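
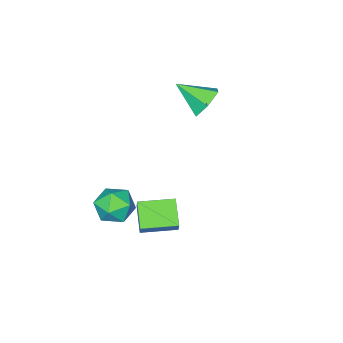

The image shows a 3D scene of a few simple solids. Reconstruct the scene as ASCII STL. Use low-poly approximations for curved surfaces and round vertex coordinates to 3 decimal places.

solid 
facet normal -0.348 -0.380 -0.857
outer loop
vertex 3.367 1.064 -0.527
vertex 1.993 2.241 -0.492
vertex 4.214 2.077 -1.32
endloop
endfacet
facet normal 0.759 -0.650 -0.020
outer loop
vertex 4.527 2.419 -0.548
vertex 3.367 1.064 -0.527
vertex 4.214 2.077 -1.32
endloop
endfacet
facet normal -0.348 -0.380 -0.857
outer loop
vertex 4.214 2.077 -1.32
vertex 1.993 2.241 -0.492
vertex 2.84 3.254 -1.284
endloop
endfacet
facet normal 0.550 0.658 -0.514
outer loop
vertex 2.84 3.254 -1.284
vertex 4.527 2.419 -0.548
vertex 4.214 2.077 -1.32
endloop
endfacet
facet normal -0.550 -0.658 0.514
outer loop
vertex 3.367 1.064 -0.527
vertex 2.306 2.583 0.28
vertex 1.993 2.241 -0.492
endloop
endfacet
facet normal 0.759 -0.650 -0.020
outer loop
vertex 3.68 1.406 0.244
vertex 3.367 1.064 -0.527
vertex 4.527 2.419 -0.548
endloop
endfacet
facet normal -0.550 -0.658 0.515
outer loop
vertex 3.68 1.406 0.244
vertex 2.306 2.583 0.28
vertex 3.367 1.064 -0.527
endloop
endfacet
facet normal -0.759 0.650 0.020
outer loop
vertex 1.993 2.241 -0.492
vertex 2.306 2.583 0.28
vertex 2.84 3.254 -1.284
endloop
endfacet
facet normal 0.550 0.657 -0.515
outer loop
vertex 3.153 3.596 -0.513
vertex 4.527 2.419 -0.548
vertex 2.84 3.254 -1.284
endloop
endfacet
facet normal -0.759 0.650 0.020
outer loop
vertex 2.84 3.254 -1.284
vertex 2.306 2.583 0.28
vertex 3.153 3.596 -0.513
endloop
endfacet
facet normal 0.347 0.380 0.857
outer loop
vertex 3.153 3.596 -0.513
vertex 3.68 1.406 0.244
vertex 4.527 2.419 -0.548
endloop
endfacet
facet normal 0.348 0.380 0.857
outer loop
vertex 2.306 2.583 0.28
vertex 3.68 1.406 0.244
vertex 3.153 3.596 -0.513
endloop
endfacet
facet normal -0.348 0.772 -0.532
outer loop
vertex -2.244 -0.353 2.025
vertex -2.556 0.111 2.902
vertex -1.6 0.287 2.532
endloop
endfacet
facet normal 0.785 -0.479 -0.393
outer loop
vertex -2.244 -0.353 2.025
vertex -1.6 0.287 2.532
vertex -1.904 -1.331 3.898
endloop
endfacet
facet normal -0.348 0.772 -0.533
outer loop
vertex -1.6 0.287 2.532
vertex -2.556 0.111 2.902
vertex -1.911 0.752 3.409
endloop
endfacet
facet normal 0.952 0.073 0.299
outer loop
vertex -1.6 0.287 2.532
vertex -1.911 0.752 3.409
vertex -1.904 -1.331 3.898
endloop
endfacet
facet normal -0.348 0.772 -0.533
outer loop
vertex -1.911 0.752 3.409
vertex -2.556 0.111 2.902
vertex -2.867 0.576 3.779
endloop
endfacet
facet normal 0.317 0.218 0.923
outer loop
vertex -1.911 0.752 3.409
vertex -2.867 0.576 3.779
vertex -1.904 -1.331 3.898
endloop
endfacet
facet normal -0.348 0.771 -0.533
outer loop
vertex -2.867 0.576 3.779
vertex -2.556 0.111 2.902
vertex -3.511 -0.064 3.273
endloop
endfacet
facet normal -0.483 -0.190 0.855
outer loop
vertex -2.867 0.576 3.779
vertex -3.511 -0.064 3.273
vertex -1.904 -1.331 3.898
endloop
endfacet
facet normal -0.348 0.771 -0.533
outer loop
vertex -3.511 -0.064 3.273
vertex -2.556 0.111 2.902
vertex -3.2 -0.529 2.396
endloop
endfacet
facet normal -0.649 -0.743 0.164
outer loop
vertex -3.511 -0.064 3.273
vertex -3.2 -0.529 2.396
vertex -1.904 -1.331 3.898
endloop
endfacet
facet normal -0.349 0.772 -0.532
outer loop
vertex -3.2 -0.529 2.396
vertex -2.556 0.111 2.902
vertex -2.244 -0.353 2.025
endloop
endfacet
facet normal -0.015 -0.887 -0.461
outer loop
vertex -3.2 -0.529 2.396
vertex -2.244 -0.353 2.025
vertex -1.904 -1.331 3.898
endloop
endfacet
facet normal -0.995 0.098 -0.020
outer loop
vertex 2.198 -0.148 -2.328
vertex 2.087 -1.278 -2.342
vertex 2.122 -0.722 -1.352
endloop
endfacet
facet normal -0.692 0.644 0.325
outer loop
vertex 2.198 -0.148 -2.328
vertex 2.122 -0.722 -1.352
vertex 2.867 0.129 -1.453
endloop
endfacet
facet normal -0.238 0.963 -0.123
outer loop
vertex 2.198 -0.148 -2.328
vertex 2.867 0.129 -1.453
vertex 3.293 0.1 -2.505
endloop
endfacet
facet normal -0.260 0.615 -0.745
outer loop
vertex 2.198 -0.148 -2.328
vertex 3.293 0.1 -2.505
vertex 2.811 -0.77 -3.055
endloop
endfacet
facet normal -0.727 0.080 -0.682
outer loop
vertex 2.198 -0.148 -2.328
vertex 2.811 -0.77 -3.055
vertex 2.087 -1.278 -2.342
endloop
endfacet
facet normal -0.316 0.379 0.870
outer loop
vertex 2.867 0.129 -1.453
vertex 2.122 -0.722 -1.352
vertex 3.169 -0.83 -0.925
endloop
endfacet
facet normal -0.805 -0.504 0.312
outer loop
vertex 2.122 -0.722 -1.352
vertex 2.087 -1.278 -2.342
vertex 2.687 -1.7 -1.475
endloop
endfacet
facet normal -0.372 -0.535 -0.759
outer loop
vertex 2.087 -1.278 -2.342
vertex 2.811 -0.77 -3.055
vertex 3.113 -1.729 -2.527
endloop
endfacet
facet normal 0.385 0.331 -0.861
outer loop
vertex 2.811 -0.77 -3.055
vertex 3.293 0.1 -2.505
vertex 3.858 -0.878 -2.628
endloop
endfacet
facet normal 0.420 0.896 0.145
outer loop
vertex 3.293 0.1 -2.505
vertex 2.867 0.129 -1.453
vertex 3.893 -0.322 -1.638
endloop
endfacet
facet normal 0.260 -0.615 0.745
outer loop
vertex 3.782 -1.452 -1.652
vertex 3.169 -0.83 -0.925
vertex 2.687 -1.7 -1.475
endloop
endfacet
facet normal 0.238 -0.963 0.123
outer loop
vertex 3.782 -1.452 -1.652
vertex 2.687 -1.7 -1.475
vertex 3.113 -1.729 -2.527
endloop
endfacet
facet normal 0.692 -0.644 -0.325
outer loop
vertex 3.782 -1.452 -1.652
vertex 3.113 -1.729 -2.527
vertex 3.858 -0.878 -2.628
endloop
endfacet
facet normal 0.995 -0.098 0.020
outer loop
vertex 3.782 -1.452 -1.652
vertex 3.858 -0.878 -2.628
vertex 3.893 -0.322 -1.638
endloop
endfacet
facet normal 0.727 -0.080 0.682
outer loop
vertex 3.782 -1.452 -1.652
vertex 3.893 -0.322 -1.638
vertex 3.169 -0.83 -0.925
endloop
endfacet
facet normal -0.385 -0.331 0.861
outer loop
vertex 2.687 -1.7 -1.475
vertex 3.169 -0.83 -0.925
vertex 2.122 -0.722 -1.352
endloop
endfacet
facet normal -0.420 -0.896 -0.145
outer loop
vertex 3.113 -1.729 -2.527
vertex 2.687 -1.7 -1.475
vertex 2.087 -1.278 -2.342
endloop
endfacet
facet normal 0.316 -0.379 -0.870
outer loop
vertex 3.858 -0.878 -2.628
vertex 3.113 -1.729 -2.527
vertex 2.811 -0.77 -3.055
endloop
endfacet
facet normal 0.805 0.504 -0.312
outer loop
vertex 3.893 -0.322 -1.638
vertex 3.858 -0.878 -2.628
vertex 3.293 0.1 -2.505
endloop
endfacet
facet normal 0.372 0.535 0.759
outer loop
vertex 3.169 -0.83 -0.925
vertex 3.893 -0.322 -1.638
vertex 2.867 0.129 -1.453
endloop
endfacet

endsolid


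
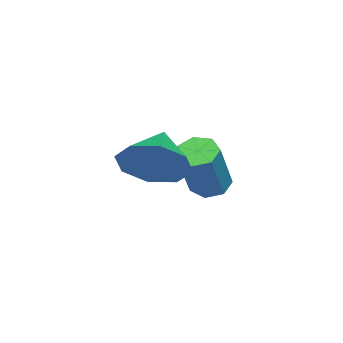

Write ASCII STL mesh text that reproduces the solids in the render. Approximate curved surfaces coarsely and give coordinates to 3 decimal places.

solid 
facet normal -0.583 -0.000 -0.812
outer loop
vertex -0.125 3.729 -0.154
vertex -0.596 3.73 0.184
vertex -0.302 4.183 -0.027
endloop
endfacet
facet normal 0.733 0.433 -0.526
outer loop
vertex -0.125 3.729 -0.154
vertex -0.302 4.183 -0.027
vertex 0.988 3.73 1.398
endloop
endfacet
facet normal 0.733 0.433 -0.526
outer loop
vertex 0.988 3.73 1.398
vertex -0.302 4.183 -0.027
vertex 0.811 4.184 1.525
endloop
endfacet
facet normal 0.582 -0.000 0.813
outer loop
vertex 0.988 3.73 1.398
vertex 0.811 4.184 1.525
vertex 0.516 3.73 1.736
endloop
endfacet
facet normal -0.583 -0.000 -0.813
outer loop
vertex -0.302 4.183 -0.027
vertex -0.596 3.73 0.184
vertex -0.701 4.295 0.259
endloop
endfacet
facet normal 0.180 0.975 -0.130
outer loop
vertex -0.302 4.183 -0.027
vertex -0.701 4.295 0.259
vertex 0.811 4.184 1.525
endloop
endfacet
facet normal 0.180 0.975 -0.130
outer loop
vertex 0.811 4.184 1.525
vertex -0.701 4.295 0.259
vertex 0.412 4.296 1.811
endloop
endfacet
facet normal 0.582 -0.001 0.813
outer loop
vertex 0.811 4.184 1.525
vertex 0.412 4.296 1.811
vertex 0.516 3.73 1.736
endloop
endfacet
facet normal -0.582 -0.000 -0.813
outer loop
vertex -0.701 4.295 0.259
vertex -0.596 3.73 0.184
vertex -1.021 3.982 0.488
endloop
endfacet
facet normal -0.506 0.783 0.362
outer loop
vertex -0.701 4.295 0.259
vertex -1.021 3.982 0.488
vertex 0.412 4.296 1.811
endloop
endfacet
facet normal -0.507 0.782 0.363
outer loop
vertex 0.412 4.296 1.811
vertex -1.021 3.982 0.488
vertex 0.092 3.982 2.04
endloop
endfacet
facet normal 0.582 -0.001 0.813
outer loop
vertex 0.412 4.296 1.811
vertex 0.092 3.982 2.04
vertex 0.516 3.73 1.736
endloop
endfacet
facet normal -0.582 -0.002 -0.813
outer loop
vertex -1.021 3.982 0.488
vertex -0.596 3.73 0.184
vertex -1.021 3.478 0.489
endloop
endfacet
facet normal -0.813 0.001 0.583
outer loop
vertex -1.021 3.982 0.488
vertex -1.021 3.478 0.489
vertex 0.092 3.982 2.04
endloop
endfacet
facet normal -0.813 0.001 0.583
outer loop
vertex 0.092 3.982 2.04
vertex -1.021 3.478 0.489
vertex 0.092 3.479 2.041
endloop
endfacet
facet normal 0.583 0.002 0.812
outer loop
vertex 0.092 3.982 2.04
vertex 0.092 3.479 2.041
vertex 0.516 3.73 1.736
endloop
endfacet
facet normal -0.583 0.000 -0.812
outer loop
vertex -1.021 3.478 0.489
vertex -0.596 3.73 0.184
vertex -0.702 3.164 0.26
endloop
endfacet
facet normal -0.507 -0.781 0.364
outer loop
vertex -1.021 3.478 0.489
vertex -0.702 3.164 0.26
vertex 0.092 3.479 2.041
endloop
endfacet
facet normal -0.507 -0.781 0.364
outer loop
vertex 0.092 3.479 2.041
vertex -0.702 3.164 0.26
vertex 0.411 3.165 1.812
endloop
endfacet
facet normal 0.584 0.001 0.812
outer loop
vertex 0.092 3.479 2.041
vertex 0.411 3.165 1.812
vertex 0.516 3.73 1.736
endloop
endfacet
facet normal -0.583 -0.000 -0.813
outer loop
vertex -0.702 3.164 0.26
vertex -0.596 3.73 0.184
vertex -0.303 3.276 -0.026
endloop
endfacet
facet normal 0.181 -0.975 -0.129
outer loop
vertex -0.702 3.164 0.26
vertex -0.303 3.276 -0.026
vertex 0.411 3.165 1.812
endloop
endfacet
facet normal 0.181 -0.975 -0.129
outer loop
vertex 0.411 3.165 1.812
vertex -0.303 3.276 -0.026
vertex 0.81 3.277 1.526
endloop
endfacet
facet normal 0.582 0.001 0.813
outer loop
vertex 0.411 3.165 1.812
vertex 0.81 3.277 1.526
vertex 0.516 3.73 1.736
endloop
endfacet
facet normal -0.583 -0.000 -0.812
outer loop
vertex -0.303 3.276 -0.026
vertex -0.596 3.73 0.184
vertex -0.125 3.729 -0.154
endloop
endfacet
facet normal 0.732 -0.436 -0.524
outer loop
vertex -0.303 3.276 -0.026
vertex -0.125 3.729 -0.154
vertex 0.81 3.277 1.526
endloop
endfacet
facet normal 0.732 -0.436 -0.524
outer loop
vertex 0.81 3.277 1.526
vertex -0.125 3.729 -0.154
vertex 0.988 3.73 1.398
endloop
endfacet
facet normal 0.582 0.001 0.813
outer loop
vertex 0.81 3.277 1.526
vertex 0.988 3.73 1.398
vertex 0.516 3.73 1.736
endloop
endfacet
facet normal 0.857 0.082 -0.508
outer loop
vertex 3.109 3.614 2.865
vertex 2.663 3.303 2.062
vertex 2.82 4.17 2.467
endloop
endfacet
facet normal -0.212 0.493 0.843
outer loop
vertex 3.109 3.614 2.865
vertex 2.82 4.17 2.467
vertex 1.557 3.197 2.718
endloop
endfacet
facet normal 0.857 0.082 -0.508
outer loop
vertex 2.82 4.17 2.467
vertex 2.663 3.303 2.062
vertex 2.439 4.218 1.832
endloop
endfacet
facet normal -0.520 0.770 0.370
outer loop
vertex 2.82 4.17 2.467
vertex 2.439 4.218 1.832
vertex 1.557 3.197 2.718
endloop
endfacet
facet normal 0.857 0.082 -0.508
outer loop
vertex 2.439 4.218 1.832
vertex 2.663 3.303 2.062
vertex 2.189 3.73 1.331
endloop
endfacet
facet normal -0.809 0.568 -0.150
outer loop
vertex 2.439 4.218 1.832
vertex 2.189 3.73 1.331
vertex 1.557 3.197 2.718
endloop
endfacet
facet normal 0.857 0.081 -0.509
outer loop
vertex 2.189 3.73 1.331
vertex 2.663 3.303 2.062
vertex 2.216 2.991 1.259
endloop
endfacet
facet normal -0.911 0.007 -0.412
outer loop
vertex 2.189 3.73 1.331
vertex 2.216 2.991 1.259
vertex 1.557 3.197 2.718
endloop
endfacet
facet normal 0.857 0.083 -0.509
outer loop
vertex 2.216 2.991 1.259
vertex 2.663 3.303 2.062
vertex 2.506 2.435 1.657
endloop
endfacet
facet normal -0.765 -0.587 -0.263
outer loop
vertex 2.216 2.991 1.259
vertex 2.506 2.435 1.657
vertex 1.557 3.197 2.718
endloop
endfacet
facet normal 0.857 0.082 -0.508
outer loop
vertex 2.506 2.435 1.657
vertex 2.663 3.303 2.062
vertex 2.887 2.388 2.292
endloop
endfacet
facet normal -0.458 -0.864 0.211
outer loop
vertex 2.506 2.435 1.657
vertex 2.887 2.388 2.292
vertex 1.557 3.197 2.718
endloop
endfacet
facet normal 0.857 0.082 -0.508
outer loop
vertex 2.887 2.388 2.292
vertex 2.663 3.303 2.062
vertex 3.137 2.876 2.793
endloop
endfacet
facet normal -0.169 -0.662 0.730
outer loop
vertex 2.887 2.388 2.292
vertex 3.137 2.876 2.793
vertex 1.557 3.197 2.718
endloop
endfacet
facet normal 0.857 0.082 -0.508
outer loop
vertex 3.137 2.876 2.793
vertex 2.663 3.303 2.062
vertex 3.109 3.614 2.865
endloop
endfacet
facet normal -0.067 -0.099 0.993
outer loop
vertex 3.137 2.876 2.793
vertex 3.109 3.614 2.865
vertex 1.557 3.197 2.718
endloop
endfacet

endsolid


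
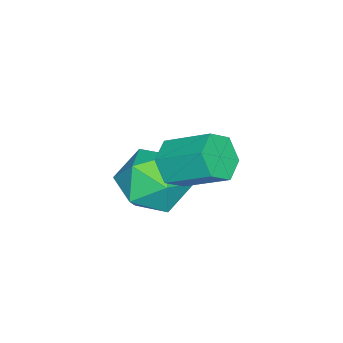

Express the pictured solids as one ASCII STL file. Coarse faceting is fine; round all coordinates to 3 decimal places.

solid 
facet normal -0.714 0.637 -0.291
outer loop
vertex -3.427 0.751 -3.504
vertex -3.99 0.591 -2.47
vertex -3.179 1.452 -2.578
endloop
endfacet
facet normal -0.088 0.805 -0.586
outer loop
vertex -3.427 0.751 -3.504
vertex -3.179 1.452 -2.578
vertex -2.3 1.046 -3.267
endloop
endfacet
facet normal 0.139 0.242 -0.960
outer loop
vertex -3.427 0.751 -3.504
vertex -2.3 1.046 -3.267
vertex -2.569 -0.067 -3.586
endloop
endfacet
facet normal -0.349 -0.276 -0.896
outer loop
vertex -3.427 0.751 -3.504
vertex -2.569 -0.067 -3.586
vertex -3.613 -0.348 -3.093
endloop
endfacet
facet normal -0.876 -0.032 -0.482
outer loop
vertex -3.427 0.751 -3.504
vertex -3.613 -0.348 -3.093
vertex -3.99 0.591 -2.47
endloop
endfacet
facet normal 0.379 0.923 -0.060
outer loop
vertex -2.3 1.046 -3.267
vertex -3.179 1.452 -2.578
vertex -2.167 1.068 -2.087
endloop
endfacet
facet normal -0.634 0.650 0.419
outer loop
vertex -3.179 1.452 -2.578
vertex -3.99 0.591 -2.47
vertex -3.211 0.787 -1.594
endloop
endfacet
facet normal -0.895 -0.432 0.109
outer loop
vertex -3.99 0.591 -2.47
vertex -3.613 -0.348 -3.093
vertex -3.48 -0.326 -1.913
endloop
endfacet
facet normal -0.042 -0.827 -0.560
outer loop
vertex -3.613 -0.348 -3.093
vertex -2.569 -0.067 -3.586
vertex -2.601 -0.732 -2.602
endloop
endfacet
facet normal 0.746 0.011 -0.666
outer loop
vertex -2.569 -0.067 -3.586
vertex -2.3 1.046 -3.267
vertex -1.79 0.129 -2.71
endloop
endfacet
facet normal 0.349 0.276 0.896
outer loop
vertex -2.353 -0.031 -1.676
vertex -2.167 1.068 -2.087
vertex -3.211 0.787 -1.594
endloop
endfacet
facet normal -0.139 -0.242 0.960
outer loop
vertex -2.353 -0.031 -1.676
vertex -3.211 0.787 -1.594
vertex -3.48 -0.326 -1.913
endloop
endfacet
facet normal 0.088 -0.805 0.586
outer loop
vertex -2.353 -0.031 -1.676
vertex -3.48 -0.326 -1.913
vertex -2.601 -0.732 -2.602
endloop
endfacet
facet normal 0.714 -0.637 0.291
outer loop
vertex -2.353 -0.031 -1.676
vertex -2.601 -0.732 -2.602
vertex -1.79 0.129 -2.71
endloop
endfacet
facet normal 0.876 0.032 0.482
outer loop
vertex -2.353 -0.031 -1.676
vertex -1.79 0.129 -2.71
vertex -2.167 1.068 -2.087
endloop
endfacet
facet normal 0.042 0.827 0.560
outer loop
vertex -3.211 0.787 -1.594
vertex -2.167 1.068 -2.087
vertex -3.179 1.452 -2.578
endloop
endfacet
facet normal -0.746 -0.011 0.666
outer loop
vertex -3.48 -0.326 -1.913
vertex -3.211 0.787 -1.594
vertex -3.99 0.591 -2.47
endloop
endfacet
facet normal -0.379 -0.923 0.060
outer loop
vertex -2.601 -0.732 -2.602
vertex -3.48 -0.326 -1.913
vertex -3.613 -0.348 -3.093
endloop
endfacet
facet normal 0.634 -0.650 -0.419
outer loop
vertex -1.79 0.129 -2.71
vertex -2.601 -0.732 -2.602
vertex -2.569 -0.067 -3.586
endloop
endfacet
facet normal 0.895 0.432 -0.109
outer loop
vertex -2.167 1.068 -2.087
vertex -1.79 0.129 -2.71
vertex -2.3 1.046 -3.267
endloop
endfacet
facet normal -0.060 -0.856 -0.514
outer loop
vertex -1.478 1.853 -1.182
vertex -1.697 1.479 -0.534
vertex -2.235 1.797 -1.001
endloop
endfacet
facet normal -0.235 0.513 -0.825
outer loop
vertex -1.478 1.853 -1.182
vertex -2.235 1.797 -1.001
vertex -1.383 3.196 -0.374
endloop
endfacet
facet normal -0.235 0.513 -0.825
outer loop
vertex -1.383 3.196 -0.374
vertex -2.235 1.797 -1.001
vertex -2.14 3.14 -0.193
endloop
endfacet
facet normal 0.060 0.855 0.515
outer loop
vertex -1.383 3.196 -0.374
vertex -2.14 3.14 -0.193
vertex -1.603 2.821 0.274
endloop
endfacet
facet normal -0.060 -0.856 -0.514
outer loop
vertex -2.235 1.797 -1.001
vertex -1.697 1.479 -0.534
vertex -2.454 1.423 -0.353
endloop
endfacet
facet normal -0.958 0.195 -0.211
outer loop
vertex -2.235 1.797 -1.001
vertex -2.454 1.423 -0.353
vertex -2.14 3.14 -0.193
endloop
endfacet
facet normal -0.958 0.195 -0.211
outer loop
vertex -2.14 3.14 -0.193
vertex -2.454 1.423 -0.353
vertex -2.359 2.766 0.455
endloop
endfacet
facet normal 0.061 0.855 0.514
outer loop
vertex -2.14 3.14 -0.193
vertex -2.359 2.766 0.455
vertex -1.603 2.821 0.274
endloop
endfacet
facet normal -0.060 -0.855 -0.515
outer loop
vertex -2.454 1.423 -0.353
vertex -1.697 1.479 -0.534
vertex -1.917 1.104 0.114
endloop
endfacet
facet normal -0.723 -0.318 0.614
outer loop
vertex -2.454 1.423 -0.353
vertex -1.917 1.104 0.114
vertex -2.359 2.766 0.455
endloop
endfacet
facet normal -0.723 -0.318 0.614
outer loop
vertex -2.359 2.766 0.455
vertex -1.917 1.104 0.114
vertex -1.822 2.447 0.922
endloop
endfacet
facet normal 0.061 0.855 0.514
outer loop
vertex -2.359 2.766 0.455
vertex -1.822 2.447 0.922
vertex -1.603 2.821 0.274
endloop
endfacet
facet normal -0.060 -0.855 -0.515
outer loop
vertex -1.917 1.104 0.114
vertex -1.697 1.479 -0.534
vertex -1.16 1.16 -0.067
endloop
endfacet
facet normal 0.235 -0.513 0.825
outer loop
vertex -1.917 1.104 0.114
vertex -1.16 1.16 -0.067
vertex -1.822 2.447 0.922
endloop
endfacet
facet normal 0.235 -0.513 0.825
outer loop
vertex -1.822 2.447 0.922
vertex -1.16 1.16 -0.067
vertex -1.065 2.503 0.741
endloop
endfacet
facet normal 0.060 0.856 0.514
outer loop
vertex -1.822 2.447 0.922
vertex -1.065 2.503 0.741
vertex -1.603 2.821 0.274
endloop
endfacet
facet normal -0.061 -0.855 -0.514
outer loop
vertex -1.16 1.16 -0.067
vertex -1.697 1.479 -0.534
vertex -0.941 1.534 -0.715
endloop
endfacet
facet normal 0.958 -0.195 0.211
outer loop
vertex -1.16 1.16 -0.067
vertex -0.941 1.534 -0.715
vertex -1.065 2.503 0.741
endloop
endfacet
facet normal 0.958 -0.195 0.211
outer loop
vertex -1.065 2.503 0.741
vertex -0.941 1.534 -0.715
vertex -0.846 2.877 0.093
endloop
endfacet
facet normal 0.060 0.856 0.514
outer loop
vertex -1.065 2.503 0.741
vertex -0.846 2.877 0.093
vertex -1.603 2.821 0.274
endloop
endfacet
facet normal -0.061 -0.855 -0.514
outer loop
vertex -0.941 1.534 -0.715
vertex -1.697 1.479 -0.534
vertex -1.478 1.853 -1.182
endloop
endfacet
facet normal 0.723 0.318 -0.614
outer loop
vertex -0.941 1.534 -0.715
vertex -1.478 1.853 -1.182
vertex -0.846 2.877 0.093
endloop
endfacet
facet normal 0.723 0.318 -0.614
outer loop
vertex -0.846 2.877 0.093
vertex -1.478 1.853 -1.182
vertex -1.383 3.196 -0.374
endloop
endfacet
facet normal 0.060 0.855 0.515
outer loop
vertex -0.846 2.877 0.093
vertex -1.383 3.196 -0.374
vertex -1.603 2.821 0.274
endloop
endfacet

endsolid


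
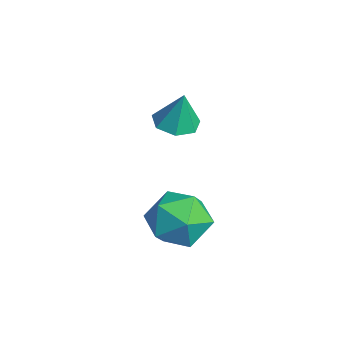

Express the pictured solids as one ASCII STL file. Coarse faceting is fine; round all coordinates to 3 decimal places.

solid 
facet normal -0.187 -0.131 -0.974
outer loop
vertex -1.453 2.598 1.408
vertex -2.048 2.227 1.572
vertex -1.976 2.935 1.463
endloop
endfacet
facet normal 0.542 0.800 0.256
outer loop
vertex -1.453 2.598 1.408
vertex -1.976 2.935 1.463
vertex -1.812 2.393 2.808
endloop
endfacet
facet normal -0.184 -0.131 -0.974
outer loop
vertex -1.976 2.935 1.463
vertex -2.048 2.227 1.572
vertex -2.554 2.738 1.599
endloop
endfacet
facet normal -0.214 0.897 0.387
outer loop
vertex -1.976 2.935 1.463
vertex -2.554 2.738 1.599
vertex -1.812 2.393 2.808
endloop
endfacet
facet normal -0.185 -0.132 -0.974
outer loop
vertex -2.554 2.738 1.599
vertex -2.048 2.227 1.572
vertex -2.75 2.157 1.715
endloop
endfacet
facet normal -0.744 0.363 0.560
outer loop
vertex -2.554 2.738 1.599
vertex -2.75 2.157 1.715
vertex -1.812 2.393 2.808
endloop
endfacet
facet normal -0.185 -0.131 -0.974
outer loop
vertex -2.75 2.157 1.715
vertex -2.048 2.227 1.572
vertex -2.418 1.628 1.723
endloop
endfacet
facet normal -0.651 -0.399 0.645
outer loop
vertex -2.75 2.157 1.715
vertex -2.418 1.628 1.723
vertex -1.812 2.393 2.808
endloop
endfacet
facet normal -0.186 -0.131 -0.974
outer loop
vertex -2.418 1.628 1.723
vertex -2.048 2.227 1.572
vertex -1.807 1.55 1.617
endloop
endfacet
facet normal -0.004 -0.816 0.578
outer loop
vertex -2.418 1.628 1.723
vertex -1.807 1.55 1.617
vertex -1.812 2.393 2.808
endloop
endfacet
facet normal -0.186 -0.131 -0.974
outer loop
vertex -1.807 1.55 1.617
vertex -2.048 2.227 1.572
vertex -1.378 1.982 1.477
endloop
endfacet
facet normal 0.710 -0.573 0.409
outer loop
vertex -1.807 1.55 1.617
vertex -1.378 1.982 1.477
vertex -1.812 2.393 2.808
endloop
endfacet
facet normal -0.186 -0.132 -0.974
outer loop
vertex -1.378 1.982 1.477
vertex -2.048 2.227 1.572
vertex -1.453 2.598 1.408
endloop
endfacet
facet normal 0.953 0.146 0.266
outer loop
vertex -1.378 1.982 1.477
vertex -1.453 2.598 1.408
vertex -1.812 2.393 2.808
endloop
endfacet
facet normal -0.608 0.643 -0.466
outer loop
vertex 0.978 1.861 -0.897
vertex 0.153 1.315 -0.574
vertex 0.525 2.091 0.012
endloop
endfacet
facet normal -0.010 0.968 -0.250
outer loop
vertex 0.978 1.861 -0.897
vertex 0.525 2.091 0.012
vertex 1.563 2.082 -0.065
endloop
endfacet
facet normal 0.544 0.633 -0.551
outer loop
vertex 0.978 1.861 -0.897
vertex 1.563 2.082 -0.065
vertex 1.832 1.301 -0.698
endloop
endfacet
facet normal 0.288 0.101 -0.952
outer loop
vertex 0.978 1.861 -0.897
vertex 1.832 1.301 -0.698
vertex 0.96 0.827 -1.012
endloop
endfacet
facet normal -0.423 0.107 -0.900
outer loop
vertex 0.978 1.861 -0.897
vertex 0.96 0.827 -1.012
vertex 0.153 1.315 -0.574
endloop
endfacet
facet normal 0.042 0.888 0.457
outer loop
vertex 1.563 2.082 -0.065
vertex 0.525 2.091 0.012
vertex 1.1 1.673 0.772
endloop
endfacet
facet normal -0.926 0.362 0.108
outer loop
vertex 0.525 2.091 0.012
vertex 0.153 1.315 -0.574
vertex 0.228 1.199 0.458
endloop
endfacet
facet normal -0.627 -0.504 -0.593
outer loop
vertex 0.153 1.315 -0.574
vertex 0.96 0.827 -1.012
vertex 0.497 0.418 -0.175
endloop
endfacet
facet normal 0.524 -0.514 -0.679
outer loop
vertex 0.96 0.827 -1.012
vertex 1.832 1.301 -0.698
vertex 1.535 0.409 -0.252
endloop
endfacet
facet normal 0.938 0.347 -0.029
outer loop
vertex 1.832 1.301 -0.698
vertex 1.563 2.082 -0.065
vertex 1.907 1.185 0.334
endloop
endfacet
facet normal -0.288 -0.101 0.952
outer loop
vertex 1.082 0.639 0.657
vertex 1.1 1.673 0.772
vertex 0.228 1.199 0.458
endloop
endfacet
facet normal -0.544 -0.633 0.551
outer loop
vertex 1.082 0.639 0.657
vertex 0.228 1.199 0.458
vertex 0.497 0.418 -0.175
endloop
endfacet
facet normal 0.010 -0.968 0.250
outer loop
vertex 1.082 0.639 0.657
vertex 0.497 0.418 -0.175
vertex 1.535 0.409 -0.252
endloop
endfacet
facet normal 0.608 -0.643 0.466
outer loop
vertex 1.082 0.639 0.657
vertex 1.535 0.409 -0.252
vertex 1.907 1.185 0.334
endloop
endfacet
facet normal 0.423 -0.107 0.900
outer loop
vertex 1.082 0.639 0.657
vertex 1.907 1.185 0.334
vertex 1.1 1.673 0.772
endloop
endfacet
facet normal -0.524 0.514 0.679
outer loop
vertex 0.228 1.199 0.458
vertex 1.1 1.673 0.772
vertex 0.525 2.091 0.012
endloop
endfacet
facet normal -0.938 -0.347 0.029
outer loop
vertex 0.497 0.418 -0.175
vertex 0.228 1.199 0.458
vertex 0.153 1.315 -0.574
endloop
endfacet
facet normal -0.042 -0.888 -0.457
outer loop
vertex 1.535 0.409 -0.252
vertex 0.497 0.418 -0.175
vertex 0.96 0.827 -1.012
endloop
endfacet
facet normal 0.926 -0.362 -0.108
outer loop
vertex 1.907 1.185 0.334
vertex 1.535 0.409 -0.252
vertex 1.832 1.301 -0.698
endloop
endfacet
facet normal 0.627 0.504 0.593
outer loop
vertex 1.1 1.673 0.772
vertex 1.907 1.185 0.334
vertex 1.563 2.082 -0.065
endloop
endfacet

endsolid


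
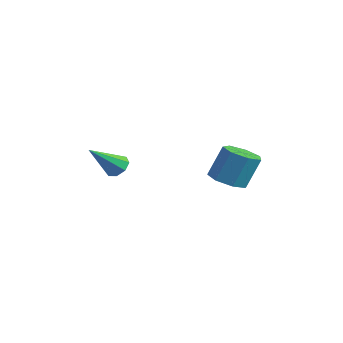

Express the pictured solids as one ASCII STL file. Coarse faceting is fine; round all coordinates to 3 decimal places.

solid 
facet normal -0.125 -0.370 -0.921
outer loop
vertex 0.063 3.513 -3.983
vertex -0.673 3.092 -3.714
vertex -0.595 3.911 -4.054
endloop
endfacet
facet normal 0.508 0.773 -0.380
outer loop
vertex 0.063 3.513 -3.983
vertex -0.595 3.911 -4.054
vertex 0.27 4.128 -2.455
endloop
endfacet
facet normal 0.508 0.773 -0.380
outer loop
vertex 0.27 4.128 -2.455
vertex -0.595 3.911 -4.054
vertex -0.388 4.526 -2.526
endloop
endfacet
facet normal 0.125 0.371 0.920
outer loop
vertex 0.27 4.128 -2.455
vertex -0.388 4.526 -2.526
vertex -0.467 3.708 -2.186
endloop
endfacet
facet normal -0.125 -0.370 -0.920
outer loop
vertex -0.595 3.911 -4.054
vertex -0.673 3.092 -3.714
vertex -1.312 3.693 -3.869
endloop
endfacet
facet normal -0.349 0.885 -0.309
outer loop
vertex -0.595 3.911 -4.054
vertex -1.312 3.693 -3.869
vertex -0.388 4.526 -2.526
endloop
endfacet
facet normal -0.349 0.885 -0.309
outer loop
vertex -0.388 4.526 -2.526
vertex -1.312 3.693 -3.869
vertex -1.105 4.308 -2.341
endloop
endfacet
facet normal 0.125 0.371 0.920
outer loop
vertex -0.388 4.526 -2.526
vertex -1.105 4.308 -2.341
vertex -0.467 3.708 -2.186
endloop
endfacet
facet normal -0.125 -0.370 -0.920
outer loop
vertex -1.312 3.693 -3.869
vertex -0.673 3.092 -3.714
vertex -1.548 3.022 -3.567
endloop
endfacet
facet normal -0.944 0.330 -0.005
outer loop
vertex -1.312 3.693 -3.869
vertex -1.548 3.022 -3.567
vertex -1.105 4.308 -2.341
endloop
endfacet
facet normal -0.944 0.331 -0.006
outer loop
vertex -1.105 4.308 -2.341
vertex -1.548 3.022 -3.567
vertex -1.342 3.637 -2.039
endloop
endfacet
facet normal 0.125 0.370 0.921
outer loop
vertex -1.105 4.308 -2.341
vertex -1.342 3.637 -2.039
vertex -0.467 3.708 -2.186
endloop
endfacet
facet normal -0.125 -0.370 -0.920
outer loop
vertex -1.548 3.022 -3.567
vertex -0.673 3.092 -3.714
vertex -1.126 2.405 -3.376
endloop
endfacet
facet normal -0.828 -0.473 0.302
outer loop
vertex -1.548 3.022 -3.567
vertex -1.126 2.405 -3.376
vertex -1.342 3.637 -2.039
endloop
endfacet
facet normal -0.827 -0.473 0.303
outer loop
vertex -1.342 3.637 -2.039
vertex -1.126 2.405 -3.376
vertex -0.919 3.02 -1.848
endloop
endfacet
facet normal 0.125 0.370 0.920
outer loop
vertex -1.342 3.637 -2.039
vertex -0.919 3.02 -1.848
vertex -0.467 3.708 -2.186
endloop
endfacet
facet normal -0.124 -0.371 -0.920
outer loop
vertex -1.126 2.405 -3.376
vertex -0.673 3.092 -3.714
vertex -0.362 2.305 -3.439
endloop
endfacet
facet normal -0.089 -0.920 0.382
outer loop
vertex -1.126 2.405 -3.376
vertex -0.362 2.305 -3.439
vertex -0.919 3.02 -1.848
endloop
endfacet
facet normal -0.089 -0.920 0.382
outer loop
vertex -0.919 3.02 -1.848
vertex -0.362 2.305 -3.439
vertex -0.156 2.92 -1.911
endloop
endfacet
facet normal 0.125 0.370 0.920
outer loop
vertex -0.919 3.02 -1.848
vertex -0.156 2.92 -1.911
vertex -0.467 3.708 -2.186
endloop
endfacet
facet normal -0.124 -0.371 -0.921
outer loop
vertex -0.362 2.305 -3.439
vertex -0.673 3.092 -3.714
vertex 0.167 2.799 -3.709
endloop
endfacet
facet normal 0.718 -0.674 0.174
outer loop
vertex -0.362 2.305 -3.439
vertex 0.167 2.799 -3.709
vertex -0.156 2.92 -1.911
endloop
endfacet
facet normal 0.718 -0.674 0.174
outer loop
vertex -0.156 2.92 -1.911
vertex 0.167 2.799 -3.709
vertex 0.373 3.414 -2.181
endloop
endfacet
facet normal 0.124 0.370 0.921
outer loop
vertex -0.156 2.92 -1.911
vertex 0.373 3.414 -2.181
vertex -0.467 3.708 -2.186
endloop
endfacet
facet normal -0.124 -0.371 -0.920
outer loop
vertex 0.167 2.799 -3.709
vertex -0.673 3.092 -3.714
vertex 0.063 3.513 -3.983
endloop
endfacet
facet normal 0.983 0.080 -0.165
outer loop
vertex 0.167 2.799 -3.709
vertex 0.063 3.513 -3.983
vertex 0.373 3.414 -2.181
endloop
endfacet
facet normal 0.983 0.079 -0.165
outer loop
vertex 0.373 3.414 -2.181
vertex 0.063 3.513 -3.983
vertex 0.27 4.128 -2.455
endloop
endfacet
facet normal 0.124 0.371 0.920
outer loop
vertex 0.373 3.414 -2.181
vertex 0.27 4.128 -2.455
vertex -0.467 3.708 -2.186
endloop
endfacet
facet normal -0.029 0.746 -0.665
outer loop
vertex -2.231 -1.278 -3.073
vertex -2.656 -0.987 -2.728
vertex -2.037 -0.986 -2.754
endloop
endfacet
facet normal 0.879 -0.464 -0.110
outer loop
vertex -2.231 -1.278 -3.073
vertex -2.037 -0.986 -2.754
vertex -2.604 -2.353 -1.512
endloop
endfacet
facet normal -0.029 0.745 -0.666
outer loop
vertex -2.037 -0.986 -2.754
vertex -2.656 -0.987 -2.728
vertex -2.206 -0.694 -2.42
endloop
endfacet
facet normal 0.900 0.023 0.436
outer loop
vertex -2.037 -0.986 -2.754
vertex -2.206 -0.694 -2.42
vertex -2.604 -2.353 -1.512
endloop
endfacet
facet normal -0.030 0.746 -0.666
outer loop
vertex -2.206 -0.694 -2.42
vertex -2.656 -0.987 -2.728
vertex -2.638 -0.574 -2.266
endloop
endfacet
facet normal 0.401 0.364 0.841
outer loop
vertex -2.206 -0.694 -2.42
vertex -2.638 -0.574 -2.266
vertex -2.604 -2.353 -1.512
endloop
endfacet
facet normal -0.028 0.746 -0.666
outer loop
vertex -2.638 -0.574 -2.266
vertex -2.656 -0.987 -2.728
vertex -3.082 -0.696 -2.384
endloop
endfacet
facet normal -0.331 0.363 0.871
outer loop
vertex -2.638 -0.574 -2.266
vertex -3.082 -0.696 -2.384
vertex -2.604 -2.353 -1.512
endloop
endfacet
facet normal -0.028 0.746 -0.666
outer loop
vertex -3.082 -0.696 -2.384
vertex -2.656 -0.987 -2.728
vertex -3.276 -0.988 -2.703
endloop
endfacet
facet normal -0.862 0.018 0.507
outer loop
vertex -3.082 -0.696 -2.384
vertex -3.276 -0.988 -2.703
vertex -2.604 -2.353 -1.512
endloop
endfacet
facet normal -0.028 0.745 -0.666
outer loop
vertex -3.276 -0.988 -2.703
vertex -2.656 -0.987 -2.728
vertex -3.107 -1.28 -3.037
endloop
endfacet
facet normal -0.883 -0.468 -0.038
outer loop
vertex -3.276 -0.988 -2.703
vertex -3.107 -1.28 -3.037
vertex -2.604 -2.353 -1.512
endloop
endfacet
facet normal -0.030 0.747 -0.665
outer loop
vertex -3.107 -1.28 -3.037
vertex -2.656 -0.987 -2.728
vertex -2.675 -1.4 -3.191
endloop
endfacet
facet normal -0.383 -0.810 -0.444
outer loop
vertex -3.107 -1.28 -3.037
vertex -2.675 -1.4 -3.191
vertex -2.604 -2.353 -1.512
endloop
endfacet
facet normal -0.028 0.747 -0.665
outer loop
vertex -2.675 -1.4 -3.191
vertex -2.656 -0.987 -2.728
vertex -2.231 -1.278 -3.073
endloop
endfacet
facet normal 0.348 -0.809 -0.474
outer loop
vertex -2.675 -1.4 -3.191
vertex -2.231 -1.278 -3.073
vertex -2.604 -2.353 -1.512
endloop
endfacet

endsolid


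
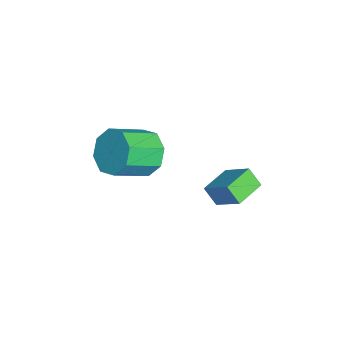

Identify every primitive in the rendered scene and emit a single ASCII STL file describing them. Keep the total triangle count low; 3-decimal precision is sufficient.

solid 
facet normal -0.468 0.735 -0.491
outer loop
vertex -1.489 -0.361 -1.744
vertex -1.892 -1.058 -2.402
vertex -2.191 -0.643 -1.497
endloop
endfacet
facet normal 0.054 0.578 0.814
outer loop
vertex -1.489 -0.361 -1.744
vertex -2.191 -0.643 -1.497
vertex -0.685 -1.626 -0.899
endloop
endfacet
facet normal 0.055 0.579 0.814
outer loop
vertex -0.685 -1.626 -0.899
vertex -2.191 -0.643 -1.497
vertex -1.387 -1.907 -0.652
endloop
endfacet
facet normal 0.467 -0.735 0.491
outer loop
vertex -0.685 -1.626 -0.899
vertex -1.387 -1.907 -0.652
vertex -1.088 -2.322 -1.558
endloop
endfacet
facet normal -0.466 0.735 -0.491
outer loop
vertex -2.191 -0.643 -1.497
vertex -1.892 -1.058 -2.402
vertex -2.718 -1.167 -1.781
endloop
endfacet
facet normal -0.586 0.159 0.795
outer loop
vertex -2.191 -0.643 -1.497
vertex -2.718 -1.167 -1.781
vertex -1.387 -1.907 -0.652
endloop
endfacet
facet normal -0.586 0.159 0.795
outer loop
vertex -1.387 -1.907 -0.652
vertex -2.718 -1.167 -1.781
vertex -1.915 -2.432 -0.936
endloop
endfacet
facet normal 0.467 -0.735 0.491
outer loop
vertex -1.387 -1.907 -0.652
vertex -1.915 -2.432 -0.936
vertex -1.088 -2.322 -1.558
endloop
endfacet
facet normal -0.467 0.735 -0.492
outer loop
vertex -2.718 -1.167 -1.781
vertex -1.892 -1.058 -2.402
vertex -2.761 -1.628 -2.429
endloop
endfacet
facet normal -0.883 -0.353 0.310
outer loop
vertex -2.718 -1.167 -1.781
vertex -2.761 -1.628 -2.429
vertex -1.915 -2.432 -0.936
endloop
endfacet
facet normal -0.883 -0.354 0.310
outer loop
vertex -1.915 -2.432 -0.936
vertex -2.761 -1.628 -2.429
vertex -1.958 -2.892 -1.584
endloop
endfacet
facet normal 0.467 -0.735 0.491
outer loop
vertex -1.915 -2.432 -0.936
vertex -1.958 -2.892 -1.584
vertex -1.088 -2.322 -1.558
endloop
endfacet
facet normal -0.467 0.735 -0.491
outer loop
vertex -2.761 -1.628 -2.429
vertex -1.892 -1.058 -2.402
vertex -2.295 -1.754 -3.061
endloop
endfacet
facet normal -0.662 -0.659 -0.357
outer loop
vertex -2.761 -1.628 -2.429
vertex -2.295 -1.754 -3.061
vertex -1.958 -2.892 -1.584
endloop
endfacet
facet normal -0.662 -0.659 -0.357
outer loop
vertex -1.958 -2.892 -1.584
vertex -2.295 -1.754 -3.061
vertex -1.491 -3.019 -2.216
endloop
endfacet
facet normal 0.467 -0.735 0.492
outer loop
vertex -1.958 -2.892 -1.584
vertex -1.491 -3.019 -2.216
vertex -1.088 -2.322 -1.558
endloop
endfacet
facet normal -0.467 0.735 -0.491
outer loop
vertex -2.295 -1.754 -3.061
vertex -1.892 -1.058 -2.402
vertex -1.593 -1.473 -3.308
endloop
endfacet
facet normal -0.055 -0.578 -0.814
outer loop
vertex -2.295 -1.754 -3.061
vertex -1.593 -1.473 -3.308
vertex -1.491 -3.019 -2.216
endloop
endfacet
facet normal -0.054 -0.578 -0.814
outer loop
vertex -1.491 -3.019 -2.216
vertex -1.593 -1.473 -3.308
vertex -0.789 -2.737 -2.463
endloop
endfacet
facet normal 0.468 -0.735 0.491
outer loop
vertex -1.491 -3.019 -2.216
vertex -0.789 -2.737 -2.463
vertex -1.088 -2.322 -1.558
endloop
endfacet
facet normal -0.467 0.735 -0.491
outer loop
vertex -1.593 -1.473 -3.308
vertex -1.892 -1.058 -2.402
vertex -1.065 -0.948 -3.024
endloop
endfacet
facet normal 0.586 -0.159 -0.795
outer loop
vertex -1.593 -1.473 -3.308
vertex -1.065 -0.948 -3.024
vertex -0.789 -2.737 -2.463
endloop
endfacet
facet normal 0.586 -0.159 -0.795
outer loop
vertex -0.789 -2.737 -2.463
vertex -1.065 -0.948 -3.024
vertex -0.262 -2.213 -2.179
endloop
endfacet
facet normal 0.466 -0.735 0.491
outer loop
vertex -0.789 -2.737 -2.463
vertex -0.262 -2.213 -2.179
vertex -1.088 -2.322 -1.558
endloop
endfacet
facet normal -0.467 0.735 -0.491
outer loop
vertex -1.065 -0.948 -3.024
vertex -1.892 -1.058 -2.402
vertex -1.022 -0.488 -2.376
endloop
endfacet
facet normal 0.883 0.354 -0.310
outer loop
vertex -1.065 -0.948 -3.024
vertex -1.022 -0.488 -2.376
vertex -0.262 -2.213 -2.179
endloop
endfacet
facet normal 0.883 0.353 -0.310
outer loop
vertex -0.262 -2.213 -2.179
vertex -1.022 -0.488 -2.376
vertex -0.219 -1.752 -1.531
endloop
endfacet
facet normal 0.467 -0.735 0.492
outer loop
vertex -0.262 -2.213 -2.179
vertex -0.219 -1.752 -1.531
vertex -1.088 -2.322 -1.558
endloop
endfacet
facet normal -0.467 0.735 -0.492
outer loop
vertex -1.022 -0.488 -2.376
vertex -1.892 -1.058 -2.402
vertex -1.489 -0.361 -1.744
endloop
endfacet
facet normal 0.662 0.659 0.357
outer loop
vertex -1.022 -0.488 -2.376
vertex -1.489 -0.361 -1.744
vertex -0.219 -1.752 -1.531
endloop
endfacet
facet normal 0.662 0.659 0.357
outer loop
vertex -0.219 -1.752 -1.531
vertex -1.489 -0.361 -1.744
vertex -0.685 -1.626 -0.899
endloop
endfacet
facet normal 0.467 -0.735 0.491
outer loop
vertex -0.219 -1.752 -1.531
vertex -0.685 -1.626 -0.899
vertex -1.088 -2.322 -1.558
endloop
endfacet
facet normal -0.534 -0.586 -0.609
outer loop
vertex 0.548 1.09 -2.149
vertex -0.452 1.898 -2.05
vertex 0.845 1.542 -2.844
endloop
endfacet
facet normal 0.775 -0.627 -0.076
outer loop
vertex 1.592 2.362 -1.99
vertex 0.548 1.09 -2.149
vertex 0.845 1.542 -2.844
endloop
endfacet
facet normal -0.534 -0.585 -0.610
outer loop
vertex 0.845 1.542 -2.844
vertex -0.452 1.898 -2.05
vertex -0.155 2.35 -2.744
endloop
endfacet
facet normal 0.337 0.514 -0.789
outer loop
vertex -0.155 2.35 -2.744
vertex 1.592 2.362 -1.99
vertex 0.845 1.542 -2.844
endloop
endfacet
facet normal -0.337 -0.514 0.789
outer loop
vertex 0.548 1.09 -2.149
vertex 0.295 2.718 -1.196
vertex -0.452 1.898 -2.05
endloop
endfacet
facet normal 0.775 -0.627 -0.076
outer loop
vertex 1.295 1.91 -1.296
vertex 0.548 1.09 -2.149
vertex 1.592 2.362 -1.99
endloop
endfacet
facet normal -0.337 -0.514 0.789
outer loop
vertex 1.295 1.91 -1.296
vertex 0.295 2.718 -1.196
vertex 0.548 1.09 -2.149
endloop
endfacet
facet normal -0.775 0.627 0.076
outer loop
vertex -0.452 1.898 -2.05
vertex 0.295 2.718 -1.196
vertex -0.155 2.35 -2.744
endloop
endfacet
facet normal 0.337 0.514 -0.789
outer loop
vertex 0.592 3.17 -1.891
vertex 1.592 2.362 -1.99
vertex -0.155 2.35 -2.744
endloop
endfacet
facet normal -0.775 0.627 0.076
outer loop
vertex -0.155 2.35 -2.744
vertex 0.295 2.718 -1.196
vertex 0.592 3.17 -1.891
endloop
endfacet
facet normal 0.534 0.586 0.610
outer loop
vertex 0.592 3.17 -1.891
vertex 1.295 1.91 -1.296
vertex 1.592 2.362 -1.99
endloop
endfacet
facet normal 0.534 0.586 0.609
outer loop
vertex 0.295 2.718 -1.196
vertex 1.295 1.91 -1.296
vertex 0.592 3.17 -1.891
endloop
endfacet

endsolid


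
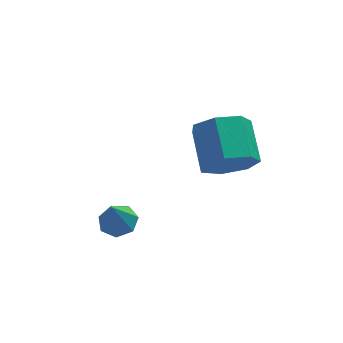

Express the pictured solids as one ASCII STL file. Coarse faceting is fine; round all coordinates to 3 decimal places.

solid 
facet normal 0.215 0.289 -0.933
outer loop
vertex -1.269 -0.935 -2.338
vertex -1.604 -0.42 -2.256
vertex -1.001 -0.511 -2.145
endloop
endfacet
facet normal 0.666 -0.614 0.424
outer loop
vertex -1.269 -0.935 -2.338
vertex -1.001 -0.511 -2.145
vertex -1.856 -0.76 -1.164
endloop
endfacet
facet normal 0.215 0.290 -0.932
outer loop
vertex -1.001 -0.511 -2.145
vertex -1.604 -0.42 -2.256
vertex -1.187 -0.019 -2.035
endloop
endfacet
facet normal 0.732 0.127 0.670
outer loop
vertex -1.001 -0.511 -2.145
vertex -1.187 -0.019 -2.035
vertex -1.856 -0.76 -1.164
endloop
endfacet
facet normal 0.215 0.290 -0.932
outer loop
vertex -1.187 -0.019 -2.035
vertex -1.604 -0.42 -2.256
vertex -1.687 0.171 -2.091
endloop
endfacet
facet normal 0.178 0.678 0.713
outer loop
vertex -1.187 -0.019 -2.035
vertex -1.687 0.171 -2.091
vertex -1.856 -0.76 -1.164
endloop
endfacet
facet normal 0.214 0.290 -0.933
outer loop
vertex -1.687 0.171 -2.091
vertex -1.604 -0.42 -2.256
vertex -2.125 -0.084 -2.271
endloop
endfacet
facet normal -0.579 0.626 0.523
outer loop
vertex -1.687 0.171 -2.091
vertex -2.125 -0.084 -2.271
vertex -1.856 -0.76 -1.164
endloop
endfacet
facet normal 0.214 0.290 -0.933
outer loop
vertex -2.125 -0.084 -2.271
vertex -1.604 -0.42 -2.256
vertex -2.171 -0.593 -2.44
endloop
endfacet
facet normal -0.971 0.008 0.241
outer loop
vertex -2.125 -0.084 -2.271
vertex -2.171 -0.593 -2.44
vertex -1.856 -0.76 -1.164
endloop
endfacet
facet normal 0.214 0.289 -0.933
outer loop
vertex -2.171 -0.593 -2.44
vertex -1.604 -0.42 -2.256
vertex -1.79 -0.972 -2.47
endloop
endfacet
facet normal -0.700 -0.710 0.080
outer loop
vertex -2.171 -0.593 -2.44
vertex -1.79 -0.972 -2.47
vertex -1.856 -0.76 -1.164
endloop
endfacet
facet normal 0.216 0.289 -0.933
outer loop
vertex -1.79 -0.972 -2.47
vertex -1.604 -0.42 -2.256
vertex -1.269 -0.935 -2.338
endloop
endfacet
facet normal 0.029 -0.986 0.162
outer loop
vertex -1.79 -0.972 -2.47
vertex -1.269 -0.935 -2.338
vertex -1.856 -0.76 -1.164
endloop
endfacet
facet normal -0.047 -0.883 -0.467
outer loop
vertex 2.471 -0.069 -1.022
vertex 1.824 -0.361 -0.405
vertex 1.696 0.08 -1.225
endloop
endfacet
facet normal 0.305 0.433 -0.848
outer loop
vertex 2.471 -0.069 -1.022
vertex 1.696 0.08 -1.225
vertex 2.543 1.273 -0.311
endloop
endfacet
facet normal 0.306 0.433 -0.848
outer loop
vertex 2.543 1.273 -0.311
vertex 1.696 0.08 -1.225
vertex 1.767 1.422 -0.515
endloop
endfacet
facet normal 0.047 0.883 0.467
outer loop
vertex 2.543 1.273 -0.311
vertex 1.767 1.422 -0.515
vertex 1.896 0.981 0.305
endloop
endfacet
facet normal -0.046 -0.883 -0.468
outer loop
vertex 1.696 0.08 -1.225
vertex 1.824 -0.361 -0.405
vertex 1.017 -0.103 -0.812
endloop
endfacet
facet normal -0.552 0.413 -0.725
outer loop
vertex 1.696 0.08 -1.225
vertex 1.017 -0.103 -0.812
vertex 1.767 1.422 -0.515
endloop
endfacet
facet normal -0.553 0.413 -0.724
outer loop
vertex 1.767 1.422 -0.515
vertex 1.017 -0.103 -0.812
vertex 1.088 1.239 -0.101
endloop
endfacet
facet normal 0.047 0.883 0.467
outer loop
vertex 1.767 1.422 -0.515
vertex 1.088 1.239 -0.101
vertex 1.896 0.981 0.305
endloop
endfacet
facet normal -0.047 -0.883 -0.467
outer loop
vertex 1.017 -0.103 -0.812
vertex 1.824 -0.361 -0.405
vertex 0.946 -0.48 -0.092
endloop
endfacet
facet normal -0.995 0.082 -0.055
outer loop
vertex 1.017 -0.103 -0.812
vertex 0.946 -0.48 -0.092
vertex 1.088 1.239 -0.101
endloop
endfacet
facet normal -0.995 0.082 -0.054
outer loop
vertex 1.088 1.239 -0.101
vertex 0.946 -0.48 -0.092
vertex 1.018 0.862 0.619
endloop
endfacet
facet normal 0.047 0.883 0.467
outer loop
vertex 1.088 1.239 -0.101
vertex 1.018 0.862 0.619
vertex 1.896 0.981 0.305
endloop
endfacet
facet normal -0.047 -0.883 -0.468
outer loop
vertex 0.946 -0.48 -0.092
vertex 1.824 -0.361 -0.405
vertex 1.537 -0.768 0.392
endloop
endfacet
facet normal -0.688 -0.310 0.656
outer loop
vertex 0.946 -0.48 -0.092
vertex 1.537 -0.768 0.392
vertex 1.018 0.862 0.619
endloop
endfacet
facet normal -0.688 -0.310 0.656
outer loop
vertex 1.018 0.862 0.619
vertex 1.537 -0.768 0.392
vertex 1.608 0.574 1.102
endloop
endfacet
facet normal 0.048 0.882 0.468
outer loop
vertex 1.018 0.862 0.619
vertex 1.608 0.574 1.102
vertex 1.896 0.981 0.305
endloop
endfacet
facet normal -0.047 -0.883 -0.468
outer loop
vertex 1.537 -0.768 0.392
vertex 1.824 -0.361 -0.405
vertex 2.344 -0.749 0.275
endloop
endfacet
facet normal 0.138 -0.469 0.872
outer loop
vertex 1.537 -0.768 0.392
vertex 2.344 -0.749 0.275
vertex 1.608 0.574 1.102
endloop
endfacet
facet normal 0.136 -0.469 0.872
outer loop
vertex 1.608 0.574 1.102
vertex 2.344 -0.749 0.275
vertex 2.415 0.593 0.986
endloop
endfacet
facet normal 0.046 0.883 0.468
outer loop
vertex 1.608 0.574 1.102
vertex 2.415 0.593 0.986
vertex 1.896 0.981 0.305
endloop
endfacet
facet normal -0.047 -0.883 -0.468
outer loop
vertex 2.344 -0.749 0.275
vertex 1.824 -0.361 -0.405
vertex 2.76 -0.438 -0.354
endloop
endfacet
facet normal 0.859 -0.274 0.432
outer loop
vertex 2.344 -0.749 0.275
vertex 2.76 -0.438 -0.354
vertex 2.415 0.593 0.986
endloop
endfacet
facet normal 0.859 -0.274 0.432
outer loop
vertex 2.415 0.593 0.986
vertex 2.76 -0.438 -0.354
vertex 2.831 0.904 0.357
endloop
endfacet
facet normal 0.047 0.883 0.467
outer loop
vertex 2.415 0.593 0.986
vertex 2.831 0.904 0.357
vertex 1.896 0.981 0.305
endloop
endfacet
facet normal -0.047 -0.883 -0.467
outer loop
vertex 2.76 -0.438 -0.354
vertex 1.824 -0.361 -0.405
vertex 2.471 -0.069 -1.022
endloop
endfacet
facet normal 0.934 0.127 -0.334
outer loop
vertex 2.76 -0.438 -0.354
vertex 2.471 -0.069 -1.022
vertex 2.831 0.904 0.357
endloop
endfacet
facet normal 0.934 0.126 -0.333
outer loop
vertex 2.831 0.904 0.357
vertex 2.471 -0.069 -1.022
vertex 2.543 1.273 -0.311
endloop
endfacet
facet normal 0.047 0.883 0.467
outer loop
vertex 2.831 0.904 0.357
vertex 2.543 1.273 -0.311
vertex 1.896 0.981 0.305
endloop
endfacet

endsolid


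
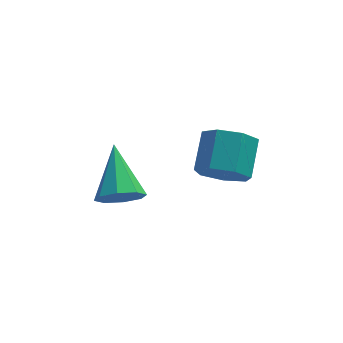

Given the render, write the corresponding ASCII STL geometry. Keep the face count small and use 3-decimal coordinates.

solid 
facet normal 0.027 -0.840 -0.541
outer loop
vertex 0.836 2.589 -1.093
vertex 0.405 2.898 -1.594
vertex 1.126 2.854 -1.49
endloop
endfacet
facet normal 0.790 0.052 0.611
outer loop
vertex 0.836 2.589 -1.093
vertex 1.126 2.854 -1.49
vertex 0.355 4.402 -0.626
endloop
endfacet
facet normal 0.027 -0.841 -0.541
outer loop
vertex 1.126 2.854 -1.49
vertex 0.405 2.898 -1.594
vertex 0.993 3.145 -1.949
endloop
endfacet
facet normal 0.899 0.438 0.017
outer loop
vertex 1.126 2.854 -1.49
vertex 0.993 3.145 -1.949
vertex 0.355 4.402 -0.626
endloop
endfacet
facet normal 0.026 -0.840 -0.541
outer loop
vertex 0.993 3.145 -1.949
vertex 0.405 2.898 -1.594
vertex 0.515 3.291 -2.199
endloop
endfacet
facet normal 0.475 0.741 -0.475
outer loop
vertex 0.993 3.145 -1.949
vertex 0.515 3.291 -2.199
vertex 0.355 4.402 -0.626
endloop
endfacet
facet normal 0.027 -0.841 -0.541
outer loop
vertex 0.515 3.291 -2.199
vertex 0.405 2.898 -1.594
vertex -0.027 3.207 -2.096
endloop
endfacet
facet normal -0.231 0.783 -0.577
outer loop
vertex 0.515 3.291 -2.199
vertex -0.027 3.207 -2.096
vertex 0.355 4.402 -0.626
endloop
endfacet
facet normal 0.028 -0.840 -0.541
outer loop
vertex -0.027 3.207 -2.096
vertex 0.405 2.898 -1.594
vertex -0.317 2.941 -1.698
endloop
endfacet
facet normal -0.810 0.540 -0.229
outer loop
vertex -0.027 3.207 -2.096
vertex -0.317 2.941 -1.698
vertex 0.355 4.402 -0.626
endloop
endfacet
facet normal 0.028 -0.841 -0.541
outer loop
vertex -0.317 2.941 -1.698
vertex 0.405 2.898 -1.594
vertex -0.184 2.651 -1.24
endloop
endfacet
facet normal -0.918 0.155 0.365
outer loop
vertex -0.317 2.941 -1.698
vertex -0.184 2.651 -1.24
vertex 0.355 4.402 -0.626
endloop
endfacet
facet normal 0.027 -0.841 -0.541
outer loop
vertex -0.184 2.651 -1.24
vertex 0.405 2.898 -1.594
vertex 0.294 2.505 -0.989
endloop
endfacet
facet normal -0.495 -0.148 0.856
outer loop
vertex -0.184 2.651 -1.24
vertex 0.294 2.505 -0.989
vertex 0.355 4.402 -0.626
endloop
endfacet
facet normal 0.026 -0.841 -0.541
outer loop
vertex 0.294 2.505 -0.989
vertex 0.405 2.898 -1.594
vertex 0.836 2.589 -1.093
endloop
endfacet
facet normal 0.213 -0.190 0.958
outer loop
vertex 0.294 2.505 -0.989
vertex 0.836 2.589 -1.093
vertex 0.355 4.402 -0.626
endloop
endfacet
facet normal -0.260 -0.797 -0.545
outer loop
vertex 3.943 2.545 -0.71
vertex 3.202 2.856 -0.811
vertex 3.86 2.957 -1.273
endloop
endfacet
facet normal 0.958 -0.144 -0.247
outer loop
vertex 3.943 2.545 -0.71
vertex 3.86 2.957 -1.273
vertex 4.279 3.574 -0.008
endloop
endfacet
facet normal 0.958 -0.143 -0.248
outer loop
vertex 4.279 3.574 -0.008
vertex 3.86 2.957 -1.273
vertex 4.195 3.986 -0.571
endloop
endfacet
facet normal 0.259 0.797 0.545
outer loop
vertex 4.279 3.574 -0.008
vertex 4.195 3.986 -0.571
vertex 3.538 3.884 -0.109
endloop
endfacet
facet normal -0.260 -0.798 -0.544
outer loop
vertex 3.86 2.957 -1.273
vertex 3.202 2.856 -0.811
vertex 3.281 3.293 -1.489
endloop
endfacet
facet normal 0.505 0.368 -0.781
outer loop
vertex 3.86 2.957 -1.273
vertex 3.281 3.293 -1.489
vertex 4.195 3.986 -0.571
endloop
endfacet
facet normal 0.504 0.370 -0.781
outer loop
vertex 4.195 3.986 -0.571
vertex 3.281 3.293 -1.489
vertex 3.616 4.321 -0.786
endloop
endfacet
facet normal 0.259 0.798 0.545
outer loop
vertex 4.195 3.986 -0.571
vertex 3.616 4.321 -0.786
vertex 3.538 3.884 -0.109
endloop
endfacet
facet normal -0.259 -0.798 -0.544
outer loop
vertex 3.281 3.293 -1.489
vertex 3.202 2.856 -0.811
vertex 2.643 3.299 -1.194
endloop
endfacet
facet normal -0.330 0.604 -0.726
outer loop
vertex 3.281 3.293 -1.489
vertex 2.643 3.299 -1.194
vertex 3.616 4.321 -0.786
endloop
endfacet
facet normal -0.329 0.603 -0.726
outer loop
vertex 3.616 4.321 -0.786
vertex 2.643 3.299 -1.194
vertex 2.978 4.328 -0.491
endloop
endfacet
facet normal 0.261 0.797 0.545
outer loop
vertex 3.616 4.321 -0.786
vertex 2.978 4.328 -0.491
vertex 3.538 3.884 -0.109
endloop
endfacet
facet normal -0.260 -0.798 -0.544
outer loop
vertex 2.643 3.299 -1.194
vertex 3.202 2.856 -0.811
vertex 2.426 2.972 -0.611
endloop
endfacet
facet normal -0.915 0.384 -0.125
outer loop
vertex 2.643 3.299 -1.194
vertex 2.426 2.972 -0.611
vertex 2.978 4.328 -0.491
endloop
endfacet
facet normal -0.915 0.384 -0.124
outer loop
vertex 2.978 4.328 -0.491
vertex 2.426 2.972 -0.611
vertex 2.762 4.001 0.092
endloop
endfacet
facet normal 0.261 0.797 0.544
outer loop
vertex 2.978 4.328 -0.491
vertex 2.762 4.001 0.092
vertex 3.538 3.884 -0.109
endloop
endfacet
facet normal -0.260 -0.797 -0.545
outer loop
vertex 2.426 2.972 -0.611
vertex 3.202 2.856 -0.811
vertex 2.794 2.557 -0.179
endloop
endfacet
facet normal -0.811 -0.125 0.571
outer loop
vertex 2.426 2.972 -0.611
vertex 2.794 2.557 -0.179
vertex 2.762 4.001 0.092
endloop
endfacet
facet normal -0.812 -0.125 0.570
outer loop
vertex 2.762 4.001 0.092
vertex 2.794 2.557 -0.179
vertex 3.129 3.586 0.524
endloop
endfacet
facet normal 0.261 0.797 0.544
outer loop
vertex 2.762 4.001 0.092
vertex 3.129 3.586 0.524
vertex 3.538 3.884 -0.109
endloop
endfacet
facet normal -0.260 -0.797 -0.545
outer loop
vertex 2.794 2.557 -0.179
vertex 3.202 2.856 -0.811
vertex 3.469 2.367 -0.223
endloop
endfacet
facet normal -0.097 -0.540 0.836
outer loop
vertex 2.794 2.557 -0.179
vertex 3.469 2.367 -0.223
vertex 3.129 3.586 0.524
endloop
endfacet
facet normal -0.096 -0.539 0.837
outer loop
vertex 3.129 3.586 0.524
vertex 3.469 2.367 -0.223
vertex 3.805 3.396 0.479
endloop
endfacet
facet normal 0.260 0.798 0.544
outer loop
vertex 3.129 3.586 0.524
vertex 3.805 3.396 0.479
vertex 3.538 3.884 -0.109
endloop
endfacet
facet normal -0.260 -0.797 -0.545
outer loop
vertex 3.469 2.367 -0.223
vertex 3.202 2.856 -0.811
vertex 3.943 2.545 -0.71
endloop
endfacet
facet normal 0.691 -0.548 0.472
outer loop
vertex 3.469 2.367 -0.223
vertex 3.943 2.545 -0.71
vertex 3.805 3.396 0.479
endloop
endfacet
facet normal 0.691 -0.548 0.472
outer loop
vertex 3.805 3.396 0.479
vertex 3.943 2.545 -0.71
vertex 4.279 3.574 -0.008
endloop
endfacet
facet normal 0.260 0.798 0.544
outer loop
vertex 3.805 3.396 0.479
vertex 4.279 3.574 -0.008
vertex 3.538 3.884 -0.109
endloop
endfacet

endsolid


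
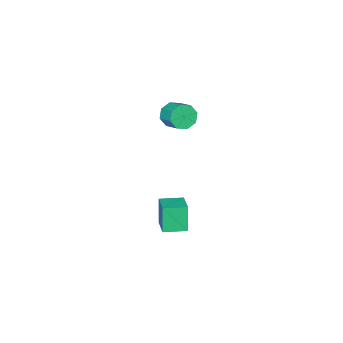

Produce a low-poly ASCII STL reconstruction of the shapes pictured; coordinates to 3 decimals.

solid 
facet normal -0.256 -0.869 -0.424
outer loop
vertex 1.561 -2.913 4.013
vertex 1.033 -2.485 3.454
vertex 1.878 -2.731 3.448
endloop
endfacet
facet normal 0.844 -0.415 0.340
outer loop
vertex 1.561 -2.913 4.013
vertex 1.878 -2.731 3.448
vertex 1.894 -1.784 4.564
endloop
endfacet
facet normal 0.843 -0.416 0.341
outer loop
vertex 1.894 -1.784 4.564
vertex 1.878 -2.731 3.448
vertex 2.212 -1.602 3.999
endloop
endfacet
facet normal 0.257 0.868 0.424
outer loop
vertex 1.894 -1.784 4.564
vertex 2.212 -1.602 3.999
vertex 1.367 -1.355 4.006
endloop
endfacet
facet normal -0.256 -0.869 -0.424
outer loop
vertex 1.878 -2.731 3.448
vertex 1.033 -2.485 3.454
vertex 1.7 -2.404 2.886
endloop
endfacet
facet normal 0.930 -0.102 -0.354
outer loop
vertex 1.878 -2.731 3.448
vertex 1.7 -2.404 2.886
vertex 2.212 -1.602 3.999
endloop
endfacet
facet normal 0.930 -0.102 -0.354
outer loop
vertex 2.212 -1.602 3.999
vertex 1.7 -2.404 2.886
vertex 2.034 -1.275 3.437
endloop
endfacet
facet normal 0.257 0.868 0.424
outer loop
vertex 2.212 -1.602 3.999
vertex 2.034 -1.275 3.437
vertex 1.367 -1.355 4.006
endloop
endfacet
facet normal -0.256 -0.869 -0.424
outer loop
vertex 1.7 -2.404 2.886
vertex 1.033 -2.485 3.454
vertex 1.132 -2.125 2.657
endloop
endfacet
facet normal 0.471 0.270 -0.840
outer loop
vertex 1.7 -2.404 2.886
vertex 1.132 -2.125 2.657
vertex 2.034 -1.275 3.437
endloop
endfacet
facet normal 0.470 0.272 -0.840
outer loop
vertex 2.034 -1.275 3.437
vertex 1.132 -2.125 2.657
vertex 1.465 -0.996 3.209
endloop
endfacet
facet normal 0.257 0.869 0.423
outer loop
vertex 2.034 -1.275 3.437
vertex 1.465 -0.996 3.209
vertex 1.367 -1.355 4.006
endloop
endfacet
facet normal -0.258 -0.868 -0.424
outer loop
vertex 1.132 -2.125 2.657
vertex 1.033 -2.485 3.454
vertex 0.506 -2.056 2.896
endloop
endfacet
facet normal -0.265 0.485 -0.833
outer loop
vertex 1.132 -2.125 2.657
vertex 0.506 -2.056 2.896
vertex 1.465 -0.996 3.209
endloop
endfacet
facet normal -0.264 0.485 -0.834
outer loop
vertex 1.465 -0.996 3.209
vertex 0.506 -2.056 2.896
vertex 0.839 -0.927 3.447
endloop
endfacet
facet normal 0.257 0.869 0.423
outer loop
vertex 1.465 -0.996 3.209
vertex 0.839 -0.927 3.447
vertex 1.367 -1.355 4.006
endloop
endfacet
facet normal -0.257 -0.868 -0.424
outer loop
vertex 0.506 -2.056 2.896
vertex 1.033 -2.485 3.454
vertex 0.188 -2.238 3.461
endloop
endfacet
facet normal -0.843 0.415 -0.341
outer loop
vertex 0.506 -2.056 2.896
vertex 0.188 -2.238 3.461
vertex 0.839 -0.927 3.447
endloop
endfacet
facet normal -0.844 0.415 -0.340
outer loop
vertex 0.839 -0.927 3.447
vertex 0.188 -2.238 3.461
vertex 0.522 -1.109 4.012
endloop
endfacet
facet normal 0.256 0.869 0.424
outer loop
vertex 0.839 -0.927 3.447
vertex 0.522 -1.109 4.012
vertex 1.367 -1.355 4.006
endloop
endfacet
facet normal -0.257 -0.868 -0.424
outer loop
vertex 0.188 -2.238 3.461
vertex 1.033 -2.485 3.454
vertex 0.366 -2.565 4.023
endloop
endfacet
facet normal -0.930 0.102 0.354
outer loop
vertex 0.188 -2.238 3.461
vertex 0.366 -2.565 4.023
vertex 0.522 -1.109 4.012
endloop
endfacet
facet normal -0.930 0.102 0.354
outer loop
vertex 0.522 -1.109 4.012
vertex 0.366 -2.565 4.023
vertex 0.7 -1.436 4.574
endloop
endfacet
facet normal 0.256 0.869 0.424
outer loop
vertex 0.522 -1.109 4.012
vertex 0.7 -1.436 4.574
vertex 1.367 -1.355 4.006
endloop
endfacet
facet normal -0.257 -0.869 -0.423
outer loop
vertex 0.366 -2.565 4.023
vertex 1.033 -2.485 3.454
vertex 0.935 -2.844 4.251
endloop
endfacet
facet normal -0.470 -0.271 0.840
outer loop
vertex 0.366 -2.565 4.023
vertex 0.935 -2.844 4.251
vertex 0.7 -1.436 4.574
endloop
endfacet
facet normal -0.472 -0.271 0.839
outer loop
vertex 0.7 -1.436 4.574
vertex 0.935 -2.844 4.251
vertex 1.268 -1.715 4.803
endloop
endfacet
facet normal 0.256 0.869 0.424
outer loop
vertex 0.7 -1.436 4.574
vertex 1.268 -1.715 4.803
vertex 1.367 -1.355 4.006
endloop
endfacet
facet normal -0.257 -0.869 -0.423
outer loop
vertex 0.935 -2.844 4.251
vertex 1.033 -2.485 3.454
vertex 1.561 -2.913 4.013
endloop
endfacet
facet normal 0.263 -0.485 0.834
outer loop
vertex 0.935 -2.844 4.251
vertex 1.561 -2.913 4.013
vertex 1.268 -1.715 4.803
endloop
endfacet
facet normal 0.265 -0.485 0.834
outer loop
vertex 1.268 -1.715 4.803
vertex 1.561 -2.913 4.013
vertex 1.894 -1.784 4.564
endloop
endfacet
facet normal 0.258 0.868 0.424
outer loop
vertex 1.268 -1.715 4.803
vertex 1.894 -1.784 4.564
vertex 1.367 -1.355 4.006
endloop
endfacet
facet normal -0.778 0.627 -0.039
outer loop
vertex 1.495 -1.235 -2.933
vertex 2.415 -0.068 -2.528
vertex 1.845 -0.909 -4.668
endloop
endfacet
facet normal -0.598 -0.757 -0.263
outer loop
vertex 2.965 -1.812 -4.612
vertex 1.495 -1.235 -2.933
vertex 1.845 -0.909 -4.668
endloop
endfacet
facet normal -0.778 0.626 -0.039
outer loop
vertex 1.845 -0.909 -4.668
vertex 2.415 -0.068 -2.528
vertex 2.764 0.258 -4.264
endloop
endfacet
facet normal 0.194 0.181 -0.964
outer loop
vertex 2.764 0.258 -4.264
vertex 2.965 -1.812 -4.612
vertex 1.845 -0.909 -4.668
endloop
endfacet
facet normal -0.194 -0.181 0.964
outer loop
vertex 1.495 -1.235 -2.933
vertex 3.535 -0.971 -2.472
vertex 2.415 -0.068 -2.528
endloop
endfacet
facet normal -0.597 -0.758 -0.262
outer loop
vertex 2.616 -2.138 -2.876
vertex 1.495 -1.235 -2.933
vertex 2.965 -1.812 -4.612
endloop
endfacet
facet normal -0.195 -0.181 0.964
outer loop
vertex 2.616 -2.138 -2.876
vertex 3.535 -0.971 -2.472
vertex 1.495 -1.235 -2.933
endloop
endfacet
facet normal 0.598 0.758 0.262
outer loop
vertex 2.415 -0.068 -2.528
vertex 3.535 -0.971 -2.472
vertex 2.764 0.258 -4.264
endloop
endfacet
facet normal 0.195 0.181 -0.964
outer loop
vertex 3.885 -0.645 -4.207
vertex 2.965 -1.812 -4.612
vertex 2.764 0.258 -4.264
endloop
endfacet
facet normal 0.597 0.758 0.263
outer loop
vertex 2.764 0.258 -4.264
vertex 3.535 -0.971 -2.472
vertex 3.885 -0.645 -4.207
endloop
endfacet
facet normal 0.778 -0.627 0.039
outer loop
vertex 3.885 -0.645 -4.207
vertex 2.616 -2.138 -2.876
vertex 2.965 -1.812 -4.612
endloop
endfacet
facet normal 0.778 -0.627 0.039
outer loop
vertex 3.535 -0.971 -2.472
vertex 2.616 -2.138 -2.876
vertex 3.885 -0.645 -4.207
endloop
endfacet

endsolid


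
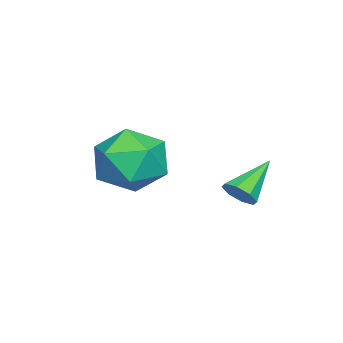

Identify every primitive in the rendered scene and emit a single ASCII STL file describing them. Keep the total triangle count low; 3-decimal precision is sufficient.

solid 
facet normal 0.007 0.942 0.336
outer loop
vertex 1.646 -1.827 -1.169
vertex 0.921 -2.152 -0.244
vertex 2.132 -2.206 -0.117
endloop
endfacet
facet normal 0.617 0.787 -0.001
outer loop
vertex 1.646 -1.827 -1.169
vertex 2.132 -2.206 -0.117
vertex 2.606 -2.579 -1.177
endloop
endfacet
facet normal 0.456 0.589 -0.667
outer loop
vertex 1.646 -1.827 -1.169
vertex 2.606 -2.579 -1.177
vertex 1.687 -2.755 -1.96
endloop
endfacet
facet normal -0.253 0.621 -0.742
outer loop
vertex 1.646 -1.827 -1.169
vertex 1.687 -2.755 -1.96
vertex 0.645 -2.491 -1.383
endloop
endfacet
facet normal -0.531 0.839 -0.121
outer loop
vertex 1.646 -1.827 -1.169
vertex 0.645 -2.491 -1.383
vertex 0.921 -2.152 -0.244
endloop
endfacet
facet normal 0.916 0.231 0.328
outer loop
vertex 2.606 -2.579 -1.177
vertex 2.132 -2.206 -0.117
vertex 2.475 -3.369 -0.257
endloop
endfacet
facet normal -0.070 0.480 0.875
outer loop
vertex 2.132 -2.206 -0.117
vertex 0.921 -2.152 -0.244
vertex 1.433 -3.105 0.32
endloop
endfacet
facet normal -0.940 0.313 0.135
outer loop
vertex 0.921 -2.152 -0.244
vertex 0.645 -2.491 -1.383
vertex 0.514 -3.281 -0.463
endloop
endfacet
facet normal -0.492 -0.040 -0.870
outer loop
vertex 0.645 -2.491 -1.383
vertex 1.687 -2.755 -1.96
vertex 0.988 -3.654 -1.523
endloop
endfacet
facet normal 0.656 -0.091 -0.749
outer loop
vertex 1.687 -2.755 -1.96
vertex 2.606 -2.579 -1.177
vertex 2.199 -3.708 -1.396
endloop
endfacet
facet normal 0.253 -0.621 0.742
outer loop
vertex 1.474 -4.033 -0.471
vertex 2.475 -3.369 -0.257
vertex 1.433 -3.105 0.32
endloop
endfacet
facet normal -0.456 -0.589 0.667
outer loop
vertex 1.474 -4.033 -0.471
vertex 1.433 -3.105 0.32
vertex 0.514 -3.281 -0.463
endloop
endfacet
facet normal -0.617 -0.787 0.001
outer loop
vertex 1.474 -4.033 -0.471
vertex 0.514 -3.281 -0.463
vertex 0.988 -3.654 -1.523
endloop
endfacet
facet normal -0.007 -0.942 -0.336
outer loop
vertex 1.474 -4.033 -0.471
vertex 0.988 -3.654 -1.523
vertex 2.199 -3.708 -1.396
endloop
endfacet
facet normal 0.531 -0.839 0.121
outer loop
vertex 1.474 -4.033 -0.471
vertex 2.199 -3.708 -1.396
vertex 2.475 -3.369 -0.257
endloop
endfacet
facet normal 0.492 0.040 0.870
outer loop
vertex 1.433 -3.105 0.32
vertex 2.475 -3.369 -0.257
vertex 2.132 -2.206 -0.117
endloop
endfacet
facet normal -0.656 0.091 0.749
outer loop
vertex 0.514 -3.281 -0.463
vertex 1.433 -3.105 0.32
vertex 0.921 -2.152 -0.244
endloop
endfacet
facet normal -0.916 -0.231 -0.328
outer loop
vertex 0.988 -3.654 -1.523
vertex 0.514 -3.281 -0.463
vertex 0.645 -2.491 -1.383
endloop
endfacet
facet normal 0.070 -0.480 -0.875
outer loop
vertex 2.199 -3.708 -1.396
vertex 0.988 -3.654 -1.523
vertex 1.687 -2.755 -1.96
endloop
endfacet
facet normal 0.940 -0.313 -0.135
outer loop
vertex 2.475 -3.369 -0.257
vertex 2.199 -3.708 -1.396
vertex 2.606 -2.579 -1.177
endloop
endfacet
facet normal 0.731 -0.356 -0.582
outer loop
vertex 1.403 0.458 -1.742
vertex 1.034 0.051 -1.957
vertex 1.181 0.602 -2.109
endloop
endfacet
facet normal 0.208 0.947 0.246
outer loop
vertex 1.403 0.458 -1.742
vertex 1.181 0.602 -2.109
vertex -0.114 0.609 -1.043
endloop
endfacet
facet normal 0.731 -0.356 -0.582
outer loop
vertex 1.181 0.602 -2.109
vertex 1.034 0.051 -1.957
vertex 0.873 0.422 -2.386
endloop
endfacet
facet normal -0.253 0.915 -0.313
outer loop
vertex 1.181 0.602 -2.109
vertex 0.873 0.422 -2.386
vertex -0.114 0.609 -1.043
endloop
endfacet
facet normal 0.731 -0.356 -0.582
outer loop
vertex 0.873 0.422 -2.386
vertex 1.034 0.051 -1.957
vertex 0.659 0.025 -2.412
endloop
endfacet
facet normal -0.704 0.417 -0.575
outer loop
vertex 0.873 0.422 -2.386
vertex 0.659 0.025 -2.412
vertex -0.114 0.609 -1.043
endloop
endfacet
facet normal 0.731 -0.356 -0.582
outer loop
vertex 0.659 0.025 -2.412
vertex 1.034 0.051 -1.957
vertex 0.665 -0.357 -2.171
endloop
endfacet
facet normal -0.884 -0.259 -0.389
outer loop
vertex 0.659 0.025 -2.412
vertex 0.665 -0.357 -2.171
vertex -0.114 0.609 -1.043
endloop
endfacet
facet normal 0.731 -0.356 -0.582
outer loop
vertex 0.665 -0.357 -2.171
vertex 1.034 0.051 -1.957
vertex 0.887 -0.5 -1.805
endloop
endfacet
facet normal -0.686 -0.714 0.137
outer loop
vertex 0.665 -0.357 -2.171
vertex 0.887 -0.5 -1.805
vertex -0.114 0.609 -1.043
endloop
endfacet
facet normal 0.731 -0.356 -0.583
outer loop
vertex 0.887 -0.5 -1.805
vertex 1.034 0.051 -1.957
vertex 1.195 -0.321 -1.528
endloop
endfacet
facet normal -0.228 -0.683 0.694
outer loop
vertex 0.887 -0.5 -1.805
vertex 1.195 -0.321 -1.528
vertex -0.114 0.609 -1.043
endloop
endfacet
facet normal 0.731 -0.356 -0.583
outer loop
vertex 1.195 -0.321 -1.528
vertex 1.034 0.051 -1.957
vertex 1.409 0.076 -1.502
endloop
endfacet
facet normal 0.224 -0.184 0.957
outer loop
vertex 1.195 -0.321 -1.528
vertex 1.409 0.076 -1.502
vertex -0.114 0.609 -1.043
endloop
endfacet
facet normal 0.731 -0.355 -0.583
outer loop
vertex 1.409 0.076 -1.502
vertex 1.034 0.051 -1.957
vertex 1.403 0.458 -1.742
endloop
endfacet
facet normal 0.404 0.491 0.772
outer loop
vertex 1.409 0.076 -1.502
vertex 1.403 0.458 -1.742
vertex -0.114 0.609 -1.043
endloop
endfacet

endsolid


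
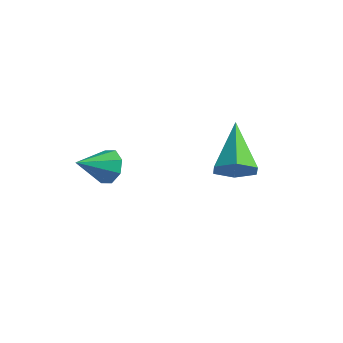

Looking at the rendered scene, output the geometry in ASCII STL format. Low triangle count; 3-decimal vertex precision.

solid 
facet normal 0.494 -0.690 -0.529
outer loop
vertex 0.753 -0.1 2.735
vertex 0.402 -0.576 3.028
vertex 0.184 -0.303 2.468
endloop
endfacet
facet normal -0.050 0.844 -0.535
outer loop
vertex 0.753 -0.1 2.735
vertex 0.184 -0.303 2.468
vertex -0.422 0.576 3.912
endloop
endfacet
facet normal 0.494 -0.690 -0.529
outer loop
vertex 0.184 -0.303 2.468
vertex 0.402 -0.576 3.028
vertex -0.166 -0.779 2.762
endloop
endfacet
facet normal -0.812 0.281 -0.512
outer loop
vertex 0.184 -0.303 2.468
vertex -0.166 -0.779 2.762
vertex -0.422 0.576 3.912
endloop
endfacet
facet normal 0.494 -0.690 -0.529
outer loop
vertex -0.166 -0.779 2.762
vertex 0.402 -0.576 3.028
vertex 0.052 -1.052 3.322
endloop
endfacet
facet normal -0.921 -0.338 0.194
outer loop
vertex -0.166 -0.779 2.762
vertex 0.052 -1.052 3.322
vertex -0.422 0.576 3.912
endloop
endfacet
facet normal 0.494 -0.690 -0.529
outer loop
vertex 0.052 -1.052 3.322
vertex 0.402 -0.576 3.028
vertex 0.621 -0.849 3.588
endloop
endfacet
facet normal -0.269 -0.396 0.878
outer loop
vertex 0.052 -1.052 3.322
vertex 0.621 -0.849 3.588
vertex -0.422 0.576 3.912
endloop
endfacet
facet normal 0.494 -0.689 -0.529
outer loop
vertex 0.621 -0.849 3.588
vertex 0.402 -0.576 3.028
vertex 0.971 -0.373 3.295
endloop
endfacet
facet normal 0.491 0.165 0.855
outer loop
vertex 0.621 -0.849 3.588
vertex 0.971 -0.373 3.295
vertex -0.422 0.576 3.912
endloop
endfacet
facet normal 0.494 -0.690 -0.529
outer loop
vertex 0.971 -0.373 3.295
vertex 0.402 -0.576 3.028
vertex 0.753 -0.1 2.735
endloop
endfacet
facet normal 0.601 0.785 0.149
outer loop
vertex 0.971 -0.373 3.295
vertex 0.753 -0.1 2.735
vertex -0.422 0.576 3.912
endloop
endfacet
facet normal 0.328 0.800 -0.503
outer loop
vertex -1.604 -3.253 3.278
vertex -1.97 -2.93 3.553
vertex -1.441 -3.092 3.64
endloop
endfacet
facet normal 0.643 -0.764 0.050
outer loop
vertex -1.604 -3.253 3.278
vertex -1.441 -3.092 3.64
vertex -2.33 -3.81 4.107
endloop
endfacet
facet normal 0.328 0.800 -0.503
outer loop
vertex -1.441 -3.092 3.64
vertex -1.97 -2.93 3.553
vertex -1.588 -2.836 3.951
endloop
endfacet
facet normal 0.658 -0.399 0.639
outer loop
vertex -1.441 -3.092 3.64
vertex -1.588 -2.836 3.951
vertex -2.33 -3.81 4.107
endloop
endfacet
facet normal 0.327 0.800 -0.503
outer loop
vertex -1.588 -2.836 3.951
vertex -1.97 -2.93 3.553
vertex -1.959 -2.635 4.029
endloop
endfacet
facet normal 0.206 0.000 0.979
outer loop
vertex -1.588 -2.836 3.951
vertex -1.959 -2.635 4.029
vertex -2.33 -3.81 4.107
endloop
endfacet
facet normal 0.328 0.800 -0.503
outer loop
vertex -1.959 -2.635 4.029
vertex -1.97 -2.93 3.553
vertex -2.336 -2.607 3.828
endloop
endfacet
facet normal -0.449 0.200 0.871
outer loop
vertex -1.959 -2.635 4.029
vertex -2.336 -2.607 3.828
vertex -2.33 -3.81 4.107
endloop
endfacet
facet normal 0.326 0.799 -0.505
outer loop
vertex -2.336 -2.607 3.828
vertex -1.97 -2.93 3.553
vertex -2.499 -2.769 3.466
endloop
endfacet
facet normal -0.922 0.083 0.378
outer loop
vertex -2.336 -2.607 3.828
vertex -2.499 -2.769 3.466
vertex -2.33 -3.81 4.107
endloop
endfacet
facet normal 0.326 0.799 -0.505
outer loop
vertex -2.499 -2.769 3.466
vertex -1.97 -2.93 3.553
vertex -2.353 -3.025 3.155
endloop
endfacet
facet normal -0.937 -0.281 -0.209
outer loop
vertex -2.499 -2.769 3.466
vertex -2.353 -3.025 3.155
vertex -2.33 -3.81 4.107
endloop
endfacet
facet normal 0.325 0.800 -0.504
outer loop
vertex -2.353 -3.025 3.155
vertex -1.97 -2.93 3.553
vertex -1.982 -3.225 3.077
endloop
endfacet
facet normal -0.483 -0.681 -0.550
outer loop
vertex -2.353 -3.025 3.155
vertex -1.982 -3.225 3.077
vertex -2.33 -3.81 4.107
endloop
endfacet
facet normal 0.327 0.800 -0.504
outer loop
vertex -1.982 -3.225 3.077
vertex -1.97 -2.93 3.553
vertex -1.604 -3.253 3.278
endloop
endfacet
facet normal 0.170 -0.880 -0.443
outer loop
vertex -1.982 -3.225 3.077
vertex -1.604 -3.253 3.278
vertex -2.33 -3.81 4.107
endloop
endfacet

endsolid


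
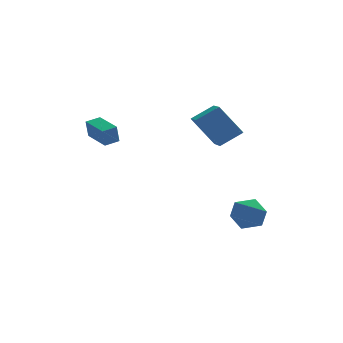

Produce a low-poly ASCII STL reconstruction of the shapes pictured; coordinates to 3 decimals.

solid 
facet normal -0.294 0.873 -0.388
outer loop
vertex 3.75 -0.071 -3.047
vertex 2.788 -0.168 -2.536
vertex 3.622 0.334 -2.039
endloop
endfacet
facet normal 0.412 0.862 -0.294
outer loop
vertex 3.75 -0.071 -3.047
vertex 3.622 0.334 -2.039
vertex 4.542 -0.196 -2.303
endloop
endfacet
facet normal 0.676 0.313 -0.667
outer loop
vertex 3.75 -0.071 -3.047
vertex 4.542 -0.196 -2.303
vertex 4.275 -1.026 -2.963
endloop
endfacet
facet normal 0.131 -0.015 -0.991
outer loop
vertex 3.75 -0.071 -3.047
vertex 4.275 -1.026 -2.963
vertex 3.191 -1.009 -3.107
endloop
endfacet
facet normal -0.468 0.332 -0.819
outer loop
vertex 3.75 -0.071 -3.047
vertex 3.191 -1.009 -3.107
vertex 2.788 -0.168 -2.536
endloop
endfacet
facet normal 0.541 0.741 0.398
outer loop
vertex 4.542 -0.196 -2.303
vertex 3.622 0.334 -2.039
vertex 4.069 -0.371 -1.333
endloop
endfacet
facet normal -0.603 0.759 0.245
outer loop
vertex 3.622 0.334 -2.039
vertex 2.788 -0.168 -2.536
vertex 2.985 -0.354 -1.477
endloop
endfacet
facet normal -0.884 -0.117 -0.452
outer loop
vertex 2.788 -0.168 -2.536
vertex 3.191 -1.009 -3.107
vertex 2.718 -1.184 -2.137
endloop
endfacet
facet normal 0.086 -0.677 -0.731
outer loop
vertex 3.191 -1.009 -3.107
vertex 4.275 -1.026 -2.963
vertex 3.638 -1.714 -2.401
endloop
endfacet
facet normal 0.967 -0.147 -0.206
outer loop
vertex 4.275 -1.026 -2.963
vertex 4.542 -0.196 -2.303
vertex 4.472 -1.212 -1.904
endloop
endfacet
facet normal -0.131 0.015 0.991
outer loop
vertex 3.51 -1.309 -1.393
vertex 4.069 -0.371 -1.333
vertex 2.985 -0.354 -1.477
endloop
endfacet
facet normal -0.676 -0.313 0.667
outer loop
vertex 3.51 -1.309 -1.393
vertex 2.985 -0.354 -1.477
vertex 2.718 -1.184 -2.137
endloop
endfacet
facet normal -0.412 -0.862 0.294
outer loop
vertex 3.51 -1.309 -1.393
vertex 2.718 -1.184 -2.137
vertex 3.638 -1.714 -2.401
endloop
endfacet
facet normal 0.294 -0.873 0.388
outer loop
vertex 3.51 -1.309 -1.393
vertex 3.638 -1.714 -2.401
vertex 4.472 -1.212 -1.904
endloop
endfacet
facet normal 0.468 -0.332 0.819
outer loop
vertex 3.51 -1.309 -1.393
vertex 4.472 -1.212 -1.904
vertex 4.069 -0.371 -1.333
endloop
endfacet
facet normal -0.086 0.677 0.731
outer loop
vertex 2.985 -0.354 -1.477
vertex 4.069 -0.371 -1.333
vertex 3.622 0.334 -2.039
endloop
endfacet
facet normal -0.967 0.147 0.206
outer loop
vertex 2.718 -1.184 -2.137
vertex 2.985 -0.354 -1.477
vertex 2.788 -0.168 -2.536
endloop
endfacet
facet normal -0.541 -0.741 -0.398
outer loop
vertex 3.638 -1.714 -2.401
vertex 2.718 -1.184 -2.137
vertex 3.191 -1.009 -3.107
endloop
endfacet
facet normal 0.603 -0.759 -0.245
outer loop
vertex 4.472 -1.212 -1.904
vertex 3.638 -1.714 -2.401
vertex 4.275 -1.026 -2.963
endloop
endfacet
facet normal 0.884 0.117 0.452
outer loop
vertex 4.069 -0.371 -1.333
vertex 4.472 -1.212 -1.904
vertex 4.542 -0.196 -2.303
endloop
endfacet
facet normal -0.923 -0.340 -0.180
outer loop
vertex -3.515 1.962 3.19
vertex -4.142 3.59 3.331
vertex -3.361 2.115 2.112
endloop
endfacet
facet normal 0.358 -0.930 -0.081
outer loop
vertex -2.558 2.41 2.269
vertex -3.515 1.962 3.19
vertex -3.361 2.115 2.112
endloop
endfacet
facet normal -0.923 -0.340 -0.180
outer loop
vertex -3.361 2.115 2.112
vertex -4.142 3.59 3.331
vertex -3.988 3.742 2.253
endloop
endfacet
facet normal 0.141 0.139 -0.980
outer loop
vertex -3.988 3.742 2.253
vertex -2.558 2.41 2.269
vertex -3.361 2.115 2.112
endloop
endfacet
facet normal -0.141 -0.139 0.980
outer loop
vertex -3.515 1.962 3.19
vertex -3.339 3.885 3.488
vertex -4.142 3.59 3.331
endloop
endfacet
facet normal 0.358 -0.930 -0.080
outer loop
vertex -2.712 2.258 3.347
vertex -3.515 1.962 3.19
vertex -2.558 2.41 2.269
endloop
endfacet
facet normal -0.140 -0.139 0.980
outer loop
vertex -2.712 2.258 3.347
vertex -3.339 3.885 3.488
vertex -3.515 1.962 3.19
endloop
endfacet
facet normal -0.357 0.930 0.080
outer loop
vertex -4.142 3.59 3.331
vertex -3.339 3.885 3.488
vertex -3.988 3.742 2.253
endloop
endfacet
facet normal 0.140 0.139 -0.980
outer loop
vertex -3.185 4.038 2.41
vertex -2.558 2.41 2.269
vertex -3.988 3.742 2.253
endloop
endfacet
facet normal -0.359 0.930 0.081
outer loop
vertex -3.988 3.742 2.253
vertex -3.339 3.885 3.488
vertex -3.185 4.038 2.41
endloop
endfacet
facet normal 0.923 0.340 0.180
outer loop
vertex -3.185 4.038 2.41
vertex -2.712 2.258 3.347
vertex -2.558 2.41 2.269
endloop
endfacet
facet normal 0.923 0.340 0.180
outer loop
vertex -3.339 3.885 3.488
vertex -2.712 2.258 3.347
vertex -3.185 4.038 2.41
endloop
endfacet
facet normal -0.839 -0.112 -0.533
outer loop
vertex 1.395 1.931 3.643
vertex 1.505 3.804 3.076
vertex 2.56 1.345 1.934
endloop
endfacet
facet normal -0.056 -0.956 0.290
outer loop
vertex 3.835 1.516 2.744
vertex 1.395 1.931 3.643
vertex 2.56 1.345 1.934
endloop
endfacet
facet normal -0.839 -0.112 -0.533
outer loop
vertex 2.56 1.345 1.934
vertex 1.505 3.804 3.076
vertex 2.67 3.218 1.367
endloop
endfacet
facet normal 0.542 -0.273 -0.795
outer loop
vertex 2.67 3.218 1.367
vertex 3.835 1.516 2.744
vertex 2.56 1.345 1.934
endloop
endfacet
facet normal -0.542 0.273 0.795
outer loop
vertex 1.395 1.931 3.643
vertex 2.78 3.975 3.886
vertex 1.505 3.804 3.076
endloop
endfacet
facet normal -0.056 -0.956 0.290
outer loop
vertex 2.67 2.102 4.453
vertex 1.395 1.931 3.643
vertex 3.835 1.516 2.744
endloop
endfacet
facet normal -0.542 0.273 0.795
outer loop
vertex 2.67 2.102 4.453
vertex 2.78 3.975 3.886
vertex 1.395 1.931 3.643
endloop
endfacet
facet normal 0.056 0.956 -0.290
outer loop
vertex 1.505 3.804 3.076
vertex 2.78 3.975 3.886
vertex 2.67 3.218 1.367
endloop
endfacet
facet normal 0.542 -0.273 -0.795
outer loop
vertex 3.945 3.389 2.177
vertex 3.835 1.516 2.744
vertex 2.67 3.218 1.367
endloop
endfacet
facet normal 0.056 0.956 -0.290
outer loop
vertex 2.67 3.218 1.367
vertex 2.78 3.975 3.886
vertex 3.945 3.389 2.177
endloop
endfacet
facet normal 0.839 0.112 0.533
outer loop
vertex 3.945 3.389 2.177
vertex 2.67 2.102 4.453
vertex 3.835 1.516 2.744
endloop
endfacet
facet normal 0.839 0.112 0.533
outer loop
vertex 2.78 3.975 3.886
vertex 2.67 2.102 4.453
vertex 3.945 3.389 2.177
endloop
endfacet

endsolid
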